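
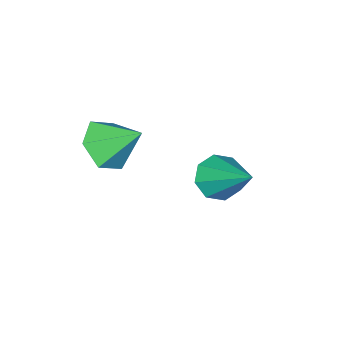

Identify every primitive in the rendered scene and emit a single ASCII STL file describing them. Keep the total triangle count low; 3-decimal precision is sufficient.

solid 
facet normal -0.105 -0.757 -0.645
outer loop
vertex -0.993 -1.884 -1.237
vertex -1.631 -2.085 -0.897
vertex -1.453 -1.627 -1.464
endloop
endfacet
facet normal 0.592 0.689 -0.419
outer loop
vertex -0.993 -1.884 -1.237
vertex -1.453 -1.627 -1.464
vertex -1.409 -0.495 0.457
endloop
endfacet
facet normal -0.107 -0.757 -0.645
outer loop
vertex -1.453 -1.627 -1.464
vertex -1.631 -2.085 -0.897
vertex -2.017 -1.637 -1.359
endloop
endfacet
facet normal -0.109 0.858 -0.503
outer loop
vertex -1.453 -1.627 -1.464
vertex -2.017 -1.637 -1.359
vertex -1.409 -0.495 0.457
endloop
endfacet
facet normal -0.105 -0.756 -0.646
outer loop
vertex -2.017 -1.637 -1.359
vertex -1.631 -2.085 -0.897
vertex -2.355 -1.91 -0.984
endloop
endfacet
facet normal -0.728 0.663 -0.173
outer loop
vertex -2.017 -1.637 -1.359
vertex -2.355 -1.91 -0.984
vertex -1.409 -0.495 0.457
endloop
endfacet
facet normal -0.105 -0.757 -0.645
outer loop
vertex -2.355 -1.91 -0.984
vertex -1.631 -2.085 -0.897
vertex -2.269 -2.285 -0.558
endloop
endfacet
facet normal -0.900 0.220 0.375
outer loop
vertex -2.355 -1.91 -0.984
vertex -2.269 -2.285 -0.558
vertex -1.409 -0.495 0.457
endloop
endfacet
facet normal -0.106 -0.756 -0.645
outer loop
vertex -2.269 -2.285 -0.558
vertex -1.631 -2.085 -0.897
vertex -1.809 -2.543 -0.331
endloop
endfacet
facet normal -0.526 -0.214 0.823
outer loop
vertex -2.269 -2.285 -0.558
vertex -1.809 -2.543 -0.331
vertex -1.409 -0.495 0.457
endloop
endfacet
facet normal -0.105 -0.757 -0.645
outer loop
vertex -1.809 -2.543 -0.331
vertex -1.631 -2.085 -0.897
vertex -1.245 -2.532 -0.436
endloop
endfacet
facet normal 0.176 -0.383 0.907
outer loop
vertex -1.809 -2.543 -0.331
vertex -1.245 -2.532 -0.436
vertex -1.409 -0.495 0.457
endloop
endfacet
facet normal -0.106 -0.757 -0.645
outer loop
vertex -1.245 -2.532 -0.436
vertex -1.631 -2.085 -0.897
vertex -0.907 -2.26 -0.811
endloop
endfacet
facet normal 0.794 -0.189 0.578
outer loop
vertex -1.245 -2.532 -0.436
vertex -0.907 -2.26 -0.811
vertex -1.409 -0.495 0.457
endloop
endfacet
facet normal -0.106 -0.756 -0.646
outer loop
vertex -0.907 -2.26 -0.811
vertex -1.631 -2.085 -0.897
vertex -0.993 -1.884 -1.237
endloop
endfacet
facet normal 0.967 0.254 0.029
outer loop
vertex -0.907 -2.26 -0.811
vertex -0.993 -1.884 -1.237
vertex -1.409 -0.495 0.457
endloop
endfacet
facet normal 0.374 -0.666 -0.646
outer loop
vertex 1.997 -2.64 1.339
vertex 1.35 -3.166 1.507
vertex 1.282 -2.596 0.88
endloop
endfacet
facet normal 0.164 0.973 -0.162
outer loop
vertex 1.997 -2.64 1.339
vertex 1.282 -2.596 0.88
vertex 0.85 -2.274 2.373
endloop
endfacet
facet normal 0.373 -0.666 -0.646
outer loop
vertex 1.282 -2.596 0.88
vertex 1.35 -3.166 1.507
vertex 0.636 -3.121 1.048
endloop
endfacet
facet normal -0.645 0.687 -0.335
outer loop
vertex 1.282 -2.596 0.88
vertex 0.636 -3.121 1.048
vertex 0.85 -2.274 2.373
endloop
endfacet
facet normal 0.374 -0.665 -0.646
outer loop
vertex 0.636 -3.121 1.048
vertex 1.35 -3.166 1.507
vertex 0.704 -3.692 1.675
endloop
endfacet
facet normal -0.990 0.034 0.138
outer loop
vertex 0.636 -3.121 1.048
vertex 0.704 -3.692 1.675
vertex 0.85 -2.274 2.373
endloop
endfacet
facet normal 0.374 -0.666 -0.646
outer loop
vertex 0.704 -3.692 1.675
vertex 1.35 -3.166 1.507
vertex 1.418 -3.736 2.134
endloop
endfacet
facet normal -0.524 -0.332 0.784
outer loop
vertex 0.704 -3.692 1.675
vertex 1.418 -3.736 2.134
vertex 0.85 -2.274 2.373
endloop
endfacet
facet normal 0.374 -0.666 -0.646
outer loop
vertex 1.418 -3.736 2.134
vertex 1.35 -3.166 1.507
vertex 2.065 -3.21 1.966
endloop
endfacet
facet normal 0.286 -0.046 0.957
outer loop
vertex 1.418 -3.736 2.134
vertex 2.065 -3.21 1.966
vertex 0.85 -2.274 2.373
endloop
endfacet
facet normal 0.374 -0.666 -0.646
outer loop
vertex 2.065 -3.21 1.966
vertex 1.35 -3.166 1.507
vertex 1.997 -2.64 1.339
endloop
endfacet
facet normal 0.630 0.607 0.484
outer loop
vertex 2.065 -3.21 1.966
vertex 1.997 -2.64 1.339
vertex 0.85 -2.274 2.373
endloop
endfacet

endsolid


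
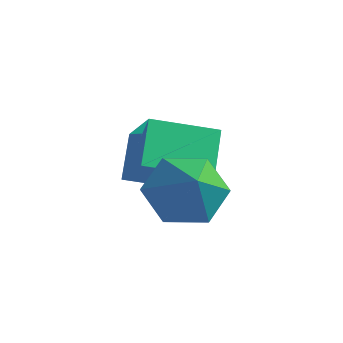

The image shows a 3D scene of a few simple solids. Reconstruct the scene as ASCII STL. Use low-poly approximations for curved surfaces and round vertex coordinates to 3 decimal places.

solid 
facet normal -0.678 -0.682 0.275
outer loop
vertex 2.026 0.579 -2.242
vertex 1.462 1.521 -1.295
vertex 0.803 1.238 -3.625
endloop
endfacet
facet normal 0.389 -0.650 -0.653
outer loop
vertex 2.038 2.479 -4.125
vertex 2.026 0.579 -2.242
vertex 0.803 1.238 -3.625
endloop
endfacet
facet normal -0.678 -0.682 0.275
outer loop
vertex 0.803 1.238 -3.625
vertex 1.462 1.521 -1.295
vertex 0.24 2.18 -2.678
endloop
endfacet
facet normal -0.624 0.336 -0.706
outer loop
vertex 0.24 2.18 -2.678
vertex 2.038 2.479 -4.125
vertex 0.803 1.238 -3.625
endloop
endfacet
facet normal 0.624 -0.336 0.706
outer loop
vertex 2.026 0.579 -2.242
vertex 2.697 2.762 -1.795
vertex 1.462 1.521 -1.295
endloop
endfacet
facet normal 0.389 -0.650 -0.653
outer loop
vertex 3.26 1.82 -2.742
vertex 2.026 0.579 -2.242
vertex 2.038 2.479 -4.125
endloop
endfacet
facet normal 0.624 -0.336 0.705
outer loop
vertex 3.26 1.82 -2.742
vertex 2.697 2.762 -1.795
vertex 2.026 0.579 -2.242
endloop
endfacet
facet normal -0.389 0.650 0.653
outer loop
vertex 1.462 1.521 -1.295
vertex 2.697 2.762 -1.795
vertex 0.24 2.18 -2.678
endloop
endfacet
facet normal -0.624 0.336 -0.706
outer loop
vertex 1.474 3.421 -3.178
vertex 2.038 2.479 -4.125
vertex 0.24 2.18 -2.678
endloop
endfacet
facet normal -0.389 0.650 0.653
outer loop
vertex 0.24 2.18 -2.678
vertex 2.697 2.762 -1.795
vertex 1.474 3.421 -3.178
endloop
endfacet
facet normal 0.678 0.682 -0.274
outer loop
vertex 1.474 3.421 -3.178
vertex 3.26 1.82 -2.742
vertex 2.038 2.479 -4.125
endloop
endfacet
facet normal 0.678 0.682 -0.275
outer loop
vertex 2.697 2.762 -1.795
vertex 3.26 1.82 -2.742
vertex 1.474 3.421 -3.178
endloop
endfacet
facet normal -0.577 0.436 -0.690
outer loop
vertex 4.069 1.411 -2.658
vertex 3.345 0.631 -2.545
vertex 3.283 1.51 -1.938
endloop
endfacet
facet normal 0.598 0.558 0.576
outer loop
vertex 4.069 1.411 -2.658
vertex 3.283 1.51 -1.938
vertex 4.275 -0.071 -1.435
endloop
endfacet
facet normal -0.577 0.436 -0.690
outer loop
vertex 3.283 1.51 -1.938
vertex 3.345 0.631 -2.545
vertex 2.56 0.73 -1.826
endloop
endfacet
facet normal -0.108 0.239 0.965
outer loop
vertex 3.283 1.51 -1.938
vertex 2.56 0.73 -1.826
vertex 4.275 -0.071 -1.435
endloop
endfacet
facet normal -0.577 0.436 -0.690
outer loop
vertex 2.56 0.73 -1.826
vertex 3.345 0.631 -2.545
vertex 2.622 -0.149 -2.433
endloop
endfacet
facet normal -0.418 -0.536 0.734
outer loop
vertex 2.56 0.73 -1.826
vertex 2.622 -0.149 -2.433
vertex 4.275 -0.071 -1.435
endloop
endfacet
facet normal -0.578 0.437 -0.689
outer loop
vertex 2.622 -0.149 -2.433
vertex 3.345 0.631 -2.545
vertex 3.407 -0.247 -3.153
endloop
endfacet
facet normal -0.021 -0.993 0.112
outer loop
vertex 2.622 -0.149 -2.433
vertex 3.407 -0.247 -3.153
vertex 4.275 -0.071 -1.435
endloop
endfacet
facet normal -0.577 0.437 -0.690
outer loop
vertex 3.407 -0.247 -3.153
vertex 3.345 0.631 -2.545
vertex 4.131 0.533 -3.265
endloop
endfacet
facet normal 0.684 -0.675 -0.277
outer loop
vertex 3.407 -0.247 -3.153
vertex 4.131 0.533 -3.265
vertex 4.275 -0.071 -1.435
endloop
endfacet
facet normal -0.578 0.436 -0.690
outer loop
vertex 4.131 0.533 -3.265
vertex 3.345 0.631 -2.545
vertex 4.069 1.411 -2.658
endloop
endfacet
facet normal 0.994 0.101 -0.045
outer loop
vertex 4.131 0.533 -3.265
vertex 4.069 1.411 -2.658
vertex 4.275 -0.071 -1.435
endloop
endfacet

endsolid


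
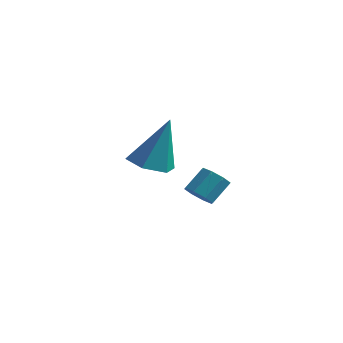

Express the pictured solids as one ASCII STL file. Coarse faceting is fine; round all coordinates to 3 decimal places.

solid 
facet normal -0.252 -0.682 -0.687
outer loop
vertex 3.868 -1.416 2.783
vertex 3.533 -1.685 3.173
vertex 3.451 -1.263 2.784
endloop
endfacet
facet normal 0.235 0.645 -0.727
outer loop
vertex 3.868 -1.416 2.783
vertex 3.451 -1.263 2.784
vertex 4.122 -0.726 3.477
endloop
endfacet
facet normal 0.236 0.644 -0.728
outer loop
vertex 4.122 -0.726 3.477
vertex 3.451 -1.263 2.784
vertex 3.705 -0.573 3.477
endloop
endfacet
facet normal 0.251 0.683 0.686
outer loop
vertex 4.122 -0.726 3.477
vertex 3.705 -0.573 3.477
vertex 3.787 -0.995 3.867
endloop
endfacet
facet normal -0.251 -0.682 -0.687
outer loop
vertex 3.451 -1.263 2.784
vertex 3.533 -1.685 3.173
vertex 3.083 -1.357 3.012
endloop
endfacet
facet normal -0.497 0.699 -0.514
outer loop
vertex 3.451 -1.263 2.784
vertex 3.083 -1.357 3.012
vertex 3.705 -0.573 3.477
endloop
endfacet
facet normal -0.498 0.699 -0.513
outer loop
vertex 3.705 -0.573 3.477
vertex 3.083 -1.357 3.012
vertex 3.336 -0.668 3.706
endloop
endfacet
facet normal 0.250 0.683 0.686
outer loop
vertex 3.705 -0.573 3.477
vertex 3.336 -0.668 3.706
vertex 3.787 -0.995 3.867
endloop
endfacet
facet normal -0.252 -0.682 -0.686
outer loop
vertex 3.083 -1.357 3.012
vertex 3.533 -1.685 3.173
vertex 2.978 -1.643 3.335
endloop
endfacet
facet normal -0.939 0.345 0.000
outer loop
vertex 3.083 -1.357 3.012
vertex 2.978 -1.643 3.335
vertex 3.336 -0.668 3.706
endloop
endfacet
facet normal -0.939 0.345 0.000
outer loop
vertex 3.336 -0.668 3.706
vertex 2.978 -1.643 3.335
vertex 3.231 -0.954 4.029
endloop
endfacet
facet normal 0.250 0.683 0.686
outer loop
vertex 3.336 -0.668 3.706
vertex 3.231 -0.954 4.029
vertex 3.787 -0.995 3.867
endloop
endfacet
facet normal -0.252 -0.682 -0.687
outer loop
vertex 2.978 -1.643 3.335
vertex 3.533 -1.685 3.173
vertex 3.198 -1.954 3.563
endloop
endfacet
facet normal -0.832 -0.212 0.513
outer loop
vertex 2.978 -1.643 3.335
vertex 3.198 -1.954 3.563
vertex 3.231 -0.954 4.029
endloop
endfacet
facet normal -0.830 -0.213 0.515
outer loop
vertex 3.231 -0.954 4.029
vertex 3.198 -1.954 3.563
vertex 3.452 -1.264 4.257
endloop
endfacet
facet normal 0.250 0.683 0.686
outer loop
vertex 3.231 -0.954 4.029
vertex 3.452 -1.264 4.257
vertex 3.787 -0.995 3.867
endloop
endfacet
facet normal -0.251 -0.683 -0.686
outer loop
vertex 3.198 -1.954 3.563
vertex 3.533 -1.685 3.173
vertex 3.615 -2.107 3.563
endloop
endfacet
facet normal -0.236 -0.644 0.727
outer loop
vertex 3.198 -1.954 3.563
vertex 3.615 -2.107 3.563
vertex 3.452 -1.264 4.257
endloop
endfacet
facet normal -0.235 -0.644 0.728
outer loop
vertex 3.452 -1.264 4.257
vertex 3.615 -2.107 3.563
vertex 3.869 -1.417 4.256
endloop
endfacet
facet normal 0.252 0.682 0.687
outer loop
vertex 3.452 -1.264 4.257
vertex 3.869 -1.417 4.256
vertex 3.787 -0.995 3.867
endloop
endfacet
facet normal -0.250 -0.683 -0.686
outer loop
vertex 3.615 -2.107 3.563
vertex 3.533 -1.685 3.173
vertex 3.984 -2.012 3.334
endloop
endfacet
facet normal 0.498 -0.699 0.513
outer loop
vertex 3.615 -2.107 3.563
vertex 3.984 -2.012 3.334
vertex 3.869 -1.417 4.256
endloop
endfacet
facet normal 0.497 -0.700 0.513
outer loop
vertex 3.869 -1.417 4.256
vertex 3.984 -2.012 3.334
vertex 4.237 -1.323 4.028
endloop
endfacet
facet normal 0.251 0.682 0.687
outer loop
vertex 3.869 -1.417 4.256
vertex 4.237 -1.323 4.028
vertex 3.787 -0.995 3.867
endloop
endfacet
facet normal -0.250 -0.683 -0.686
outer loop
vertex 3.984 -2.012 3.334
vertex 3.533 -1.685 3.173
vertex 4.089 -1.726 3.011
endloop
endfacet
facet normal 0.939 -0.345 -0.000
outer loop
vertex 3.984 -2.012 3.334
vertex 4.089 -1.726 3.011
vertex 4.237 -1.323 4.028
endloop
endfacet
facet normal 0.939 -0.345 -0.000
outer loop
vertex 4.237 -1.323 4.028
vertex 4.089 -1.726 3.011
vertex 4.342 -1.037 3.705
endloop
endfacet
facet normal 0.252 0.682 0.686
outer loop
vertex 4.237 -1.323 4.028
vertex 4.342 -1.037 3.705
vertex 3.787 -0.995 3.867
endloop
endfacet
facet normal -0.250 -0.683 -0.686
outer loop
vertex 4.089 -1.726 3.011
vertex 3.533 -1.685 3.173
vertex 3.868 -1.416 2.783
endloop
endfacet
facet normal 0.830 0.213 -0.515
outer loop
vertex 4.089 -1.726 3.011
vertex 3.868 -1.416 2.783
vertex 4.342 -1.037 3.705
endloop
endfacet
facet normal 0.831 0.211 -0.514
outer loop
vertex 4.342 -1.037 3.705
vertex 3.868 -1.416 2.783
vertex 4.122 -0.726 3.477
endloop
endfacet
facet normal 0.252 0.682 0.687
outer loop
vertex 4.342 -1.037 3.705
vertex 4.122 -0.726 3.477
vertex 3.787 -0.995 3.867
endloop
endfacet
facet normal -0.232 -0.241 -0.942
outer loop
vertex 0.439 1.444 2.236
vertex -0.422 1.737 2.373
vertex 0.219 2.321 2.066
endloop
endfacet
facet normal 0.965 0.254 0.062
outer loop
vertex 0.439 1.444 2.236
vertex 0.219 2.321 2.066
vertex 0.082 2.263 4.427
endloop
endfacet
facet normal -0.231 -0.242 -0.942
outer loop
vertex 0.219 2.321 2.066
vertex -0.422 1.737 2.373
vertex -0.642 2.614 2.202
endloop
endfacet
facet normal 0.328 0.944 0.042
outer loop
vertex 0.219 2.321 2.066
vertex -0.642 2.614 2.202
vertex 0.082 2.263 4.427
endloop
endfacet
facet normal -0.231 -0.242 -0.942
outer loop
vertex -0.642 2.614 2.202
vertex -0.422 1.737 2.373
vertex -1.284 2.03 2.509
endloop
endfacet
facet normal -0.558 0.773 0.303
outer loop
vertex -0.642 2.614 2.202
vertex -1.284 2.03 2.509
vertex 0.082 2.263 4.427
endloop
endfacet
facet normal -0.231 -0.242 -0.942
outer loop
vertex -1.284 2.03 2.509
vertex -0.422 1.737 2.373
vertex -1.064 1.153 2.68
endloop
endfacet
facet normal -0.806 -0.088 0.585
outer loop
vertex -1.284 2.03 2.509
vertex -1.064 1.153 2.68
vertex 0.082 2.263 4.427
endloop
endfacet
facet normal -0.232 -0.241 -0.943
outer loop
vertex -1.064 1.153 2.68
vertex -0.422 1.737 2.373
vertex -0.202 0.86 2.543
endloop
endfacet
facet normal -0.168 -0.778 0.605
outer loop
vertex -1.064 1.153 2.68
vertex -0.202 0.86 2.543
vertex 0.082 2.263 4.427
endloop
endfacet
facet normal -0.232 -0.241 -0.942
outer loop
vertex -0.202 0.86 2.543
vertex -0.422 1.737 2.373
vertex 0.439 1.444 2.236
endloop
endfacet
facet normal 0.717 -0.606 0.344
outer loop
vertex -0.202 0.86 2.543
vertex 0.439 1.444 2.236
vertex 0.082 2.263 4.427
endloop
endfacet

endsolid


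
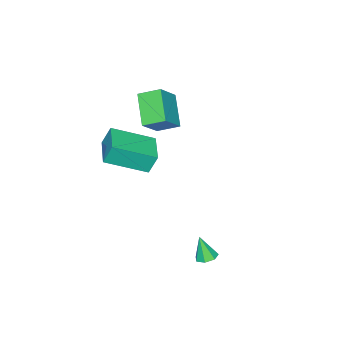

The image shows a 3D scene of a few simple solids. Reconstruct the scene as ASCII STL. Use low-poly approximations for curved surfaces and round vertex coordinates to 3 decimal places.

solid 
facet normal 0.007 0.328 -0.945
outer loop
vertex 2.399 3.689 -4.458
vertex 1.914 3.892 -4.391
vertex 2.384 4.124 -4.307
endloop
endfacet
facet normal 0.929 -0.092 0.358
outer loop
vertex 2.399 3.689 -4.458
vertex 2.384 4.124 -4.307
vertex 1.906 3.488 -3.229
endloop
endfacet
facet normal 0.006 0.329 -0.944
outer loop
vertex 2.384 4.124 -4.307
vertex 1.914 3.892 -4.391
vertex 2.014 4.383 -4.219
endloop
endfacet
facet normal 0.552 0.588 0.592
outer loop
vertex 2.384 4.124 -4.307
vertex 2.014 4.383 -4.219
vertex 1.906 3.488 -3.229
endloop
endfacet
facet normal 0.006 0.330 -0.944
outer loop
vertex 2.014 4.383 -4.219
vertex 1.914 3.892 -4.391
vertex 1.57 4.273 -4.26
endloop
endfacet
facet normal -0.240 0.733 0.636
outer loop
vertex 2.014 4.383 -4.219
vertex 1.57 4.273 -4.26
vertex 1.906 3.488 -3.229
endloop
endfacet
facet normal 0.006 0.330 -0.944
outer loop
vertex 1.57 4.273 -4.26
vertex 1.914 3.892 -4.391
vertex 1.384 3.876 -4.4
endloop
endfacet
facet normal -0.855 0.238 0.460
outer loop
vertex 1.57 4.273 -4.26
vertex 1.384 3.876 -4.4
vertex 1.906 3.488 -3.229
endloop
endfacet
facet normal 0.006 0.330 -0.944
outer loop
vertex 1.384 3.876 -4.4
vertex 1.914 3.892 -4.391
vertex 1.598 3.491 -4.533
endloop
endfacet
facet normal -0.827 -0.527 0.194
outer loop
vertex 1.384 3.876 -4.4
vertex 1.598 3.491 -4.533
vertex 1.906 3.488 -3.229
endloop
endfacet
facet normal 0.008 0.328 -0.945
outer loop
vertex 1.598 3.491 -4.533
vertex 1.914 3.892 -4.391
vertex 2.05 3.408 -4.558
endloop
endfacet
facet normal -0.178 -0.983 0.040
outer loop
vertex 1.598 3.491 -4.533
vertex 2.05 3.408 -4.558
vertex 1.906 3.488 -3.229
endloop
endfacet
facet normal 0.007 0.328 -0.945
outer loop
vertex 2.05 3.408 -4.558
vertex 1.914 3.892 -4.391
vertex 2.399 3.689 -4.458
endloop
endfacet
facet normal 0.603 -0.789 0.113
outer loop
vertex 2.05 3.408 -4.558
vertex 2.399 3.689 -4.458
vertex 1.906 3.488 -3.229
endloop
endfacet
facet normal -0.572 -0.568 0.591
outer loop
vertex -2.358 -3.021 0.668
vertex -2.83 -2.05 1.144
vertex -3.497 -3.029 -0.442
endloop
endfacet
facet normal 0.399 -0.823 -0.404
outer loop
vertex -2.45 -1.99 -1.524
vertex -2.358 -3.021 0.668
vertex -3.497 -3.029 -0.442
endloop
endfacet
facet normal -0.572 -0.569 0.591
outer loop
vertex -3.497 -3.029 -0.442
vertex -2.83 -2.05 1.144
vertex -3.969 -2.058 0.035
endloop
endfacet
facet normal -0.716 -0.005 -0.698
outer loop
vertex -3.969 -2.058 0.035
vertex -2.45 -1.99 -1.524
vertex -3.497 -3.029 -0.442
endloop
endfacet
facet normal 0.716 0.006 0.698
outer loop
vertex -2.358 -3.021 0.668
vertex -1.783 -1.011 0.062
vertex -2.83 -2.05 1.144
endloop
endfacet
facet normal 0.399 -0.823 -0.404
outer loop
vertex -1.311 -1.982 -0.415
vertex -2.358 -3.021 0.668
vertex -2.45 -1.99 -1.524
endloop
endfacet
facet normal 0.716 0.005 0.698
outer loop
vertex -1.311 -1.982 -0.415
vertex -1.783 -1.011 0.062
vertex -2.358 -3.021 0.668
endloop
endfacet
facet normal -0.399 0.823 0.404
outer loop
vertex -2.83 -2.05 1.144
vertex -1.783 -1.011 0.062
vertex -3.969 -2.058 0.035
endloop
endfacet
facet normal -0.716 -0.006 -0.698
outer loop
vertex -2.922 -1.019 -1.048
vertex -2.45 -1.99 -1.524
vertex -3.969 -2.058 0.035
endloop
endfacet
facet normal -0.399 0.823 0.404
outer loop
vertex -3.969 -2.058 0.035
vertex -1.783 -1.011 0.062
vertex -2.922 -1.019 -1.048
endloop
endfacet
facet normal 0.572 0.568 -0.592
outer loop
vertex -2.922 -1.019 -1.048
vertex -1.311 -1.982 -0.415
vertex -2.45 -1.99 -1.524
endloop
endfacet
facet normal 0.572 0.569 -0.591
outer loop
vertex -1.783 -1.011 0.062
vertex -1.311 -1.982 -0.415
vertex -2.922 -1.019 -1.048
endloop
endfacet
facet normal -0.593 0.707 -0.385
outer loop
vertex 0.715 0.291 1.076
vertex 1.94 1.32 1.076
vertex 0.973 -0.016 0.116
endloop
endfacet
facet normal -0.766 -0.643 -0.000
outer loop
vertex 2.22 -1.5 0.924
vertex 0.715 0.291 1.076
vertex 0.973 -0.016 0.116
endloop
endfacet
facet normal -0.593 0.707 -0.385
outer loop
vertex 0.973 -0.016 0.116
vertex 1.94 1.32 1.076
vertex 2.198 1.013 0.116
endloop
endfacet
facet normal 0.247 -0.295 -0.923
outer loop
vertex 2.198 1.013 0.116
vertex 2.22 -1.5 0.924
vertex 0.973 -0.016 0.116
endloop
endfacet
facet normal -0.247 0.295 0.923
outer loop
vertex 0.715 0.291 1.076
vertex 3.187 -0.164 1.884
vertex 1.94 1.32 1.076
endloop
endfacet
facet normal -0.766 -0.643 -0.000
outer loop
vertex 1.962 -1.193 1.884
vertex 0.715 0.291 1.076
vertex 2.22 -1.5 0.924
endloop
endfacet
facet normal -0.247 0.295 0.923
outer loop
vertex 1.962 -1.193 1.884
vertex 3.187 -0.164 1.884
vertex 0.715 0.291 1.076
endloop
endfacet
facet normal 0.766 0.643 0.000
outer loop
vertex 1.94 1.32 1.076
vertex 3.187 -0.164 1.884
vertex 2.198 1.013 0.116
endloop
endfacet
facet normal 0.247 -0.295 -0.923
outer loop
vertex 3.445 -0.471 0.924
vertex 2.22 -1.5 0.924
vertex 2.198 1.013 0.116
endloop
endfacet
facet normal 0.766 0.643 0.000
outer loop
vertex 2.198 1.013 0.116
vertex 3.187 -0.164 1.884
vertex 3.445 -0.471 0.924
endloop
endfacet
facet normal 0.593 -0.707 0.385
outer loop
vertex 3.445 -0.471 0.924
vertex 1.962 -1.193 1.884
vertex 2.22 -1.5 0.924
endloop
endfacet
facet normal 0.593 -0.707 0.385
outer loop
vertex 3.187 -0.164 1.884
vertex 1.962 -1.193 1.884
vertex 3.445 -0.471 0.924
endloop
endfacet

endsolid


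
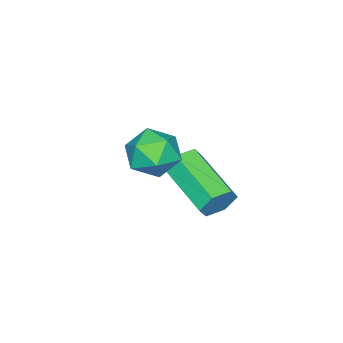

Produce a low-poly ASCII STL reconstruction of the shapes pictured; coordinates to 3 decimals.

solid 
facet normal -0.498 0.736 0.458
outer loop
vertex 3.767 4.657 1.33
vertex 3.213 4.049 1.705
vertex 3.97 4.295 2.133
endloop
endfacet
facet normal 0.188 0.912 0.364
outer loop
vertex 3.767 4.657 1.33
vertex 3.97 4.295 2.133
vertex 4.617 4.409 1.512
endloop
endfacet
facet normal 0.329 0.883 -0.335
outer loop
vertex 3.767 4.657 1.33
vertex 4.617 4.409 1.512
vertex 4.26 4.234 0.7
endloop
endfacet
facet normal -0.270 0.688 -0.673
outer loop
vertex 3.767 4.657 1.33
vertex 4.26 4.234 0.7
vertex 3.391 4.011 0.82
endloop
endfacet
facet normal -0.780 0.598 -0.183
outer loop
vertex 3.767 4.657 1.33
vertex 3.391 4.011 0.82
vertex 3.213 4.049 1.705
endloop
endfacet
facet normal 0.588 0.422 0.690
outer loop
vertex 4.617 4.409 1.512
vertex 3.97 4.295 2.133
vertex 4.589 3.649 2.0
endloop
endfacet
facet normal -0.521 0.137 0.842
outer loop
vertex 3.97 4.295 2.133
vertex 3.213 4.049 1.705
vertex 3.72 3.426 2.12
endloop
endfacet
facet normal -0.977 -0.088 -0.193
outer loop
vertex 3.213 4.049 1.705
vertex 3.391 4.011 0.82
vertex 3.363 3.251 1.308
endloop
endfacet
facet normal -0.151 0.058 -0.987
outer loop
vertex 3.391 4.011 0.82
vertex 4.26 4.234 0.7
vertex 4.01 3.365 0.687
endloop
endfacet
facet normal 0.817 0.372 -0.440
outer loop
vertex 4.26 4.234 0.7
vertex 4.617 4.409 1.512
vertex 4.767 3.611 1.115
endloop
endfacet
facet normal 0.270 -0.688 0.673
outer loop
vertex 4.213 3.003 1.49
vertex 4.589 3.649 2.0
vertex 3.72 3.426 2.12
endloop
endfacet
facet normal -0.329 -0.883 0.335
outer loop
vertex 4.213 3.003 1.49
vertex 3.72 3.426 2.12
vertex 3.363 3.251 1.308
endloop
endfacet
facet normal -0.188 -0.912 -0.364
outer loop
vertex 4.213 3.003 1.49
vertex 3.363 3.251 1.308
vertex 4.01 3.365 0.687
endloop
endfacet
facet normal 0.498 -0.736 -0.458
outer loop
vertex 4.213 3.003 1.49
vertex 4.01 3.365 0.687
vertex 4.767 3.611 1.115
endloop
endfacet
facet normal 0.780 -0.598 0.183
outer loop
vertex 4.213 3.003 1.49
vertex 4.767 3.611 1.115
vertex 4.589 3.649 2.0
endloop
endfacet
facet normal 0.151 -0.058 0.987
outer loop
vertex 3.72 3.426 2.12
vertex 4.589 3.649 2.0
vertex 3.97 4.295 2.133
endloop
endfacet
facet normal -0.817 -0.372 0.440
outer loop
vertex 3.363 3.251 1.308
vertex 3.72 3.426 2.12
vertex 3.213 4.049 1.705
endloop
endfacet
facet normal -0.588 -0.422 -0.690
outer loop
vertex 4.01 3.365 0.687
vertex 3.363 3.251 1.308
vertex 3.391 4.011 0.82
endloop
endfacet
facet normal 0.521 -0.137 -0.842
outer loop
vertex 4.767 3.611 1.115
vertex 4.01 3.365 0.687
vertex 4.26 4.234 0.7
endloop
endfacet
facet normal 0.977 0.088 0.193
outer loop
vertex 4.589 3.649 2.0
vertex 4.767 3.611 1.115
vertex 4.617 4.409 1.512
endloop
endfacet
facet normal 0.355 0.881 -0.312
outer loop
vertex 1.996 4.516 -1.643
vertex 1.598 4.482 -2.193
vertex 1.368 4.776 -1.624
endloop
endfacet
facet normal 0.144 0.278 0.950
outer loop
vertex 1.996 4.516 -1.643
vertex 1.368 4.776 -1.624
vertex 1.261 2.692 -0.997
endloop
endfacet
facet normal 0.143 0.278 0.950
outer loop
vertex 1.261 2.692 -0.997
vertex 1.368 4.776 -1.624
vertex 0.633 2.952 -0.979
endloop
endfacet
facet normal -0.356 -0.881 0.312
outer loop
vertex 1.261 2.692 -0.997
vertex 0.633 2.952 -0.979
vertex 0.862 2.658 -1.547
endloop
endfacet
facet normal 0.355 0.881 -0.312
outer loop
vertex 1.368 4.776 -1.624
vertex 1.598 4.482 -2.193
vertex 0.97 4.742 -2.174
endloop
endfacet
facet normal -0.729 0.470 0.498
outer loop
vertex 1.368 4.776 -1.624
vertex 0.97 4.742 -2.174
vertex 0.633 2.952 -0.979
endloop
endfacet
facet normal -0.728 0.470 0.499
outer loop
vertex 0.633 2.952 -0.979
vertex 0.97 4.742 -2.174
vertex 0.234 2.918 -1.529
endloop
endfacet
facet normal -0.356 -0.881 0.312
outer loop
vertex 0.633 2.952 -0.979
vertex 0.234 2.918 -1.529
vertex 0.862 2.658 -1.547
endloop
endfacet
facet normal 0.355 0.881 -0.312
outer loop
vertex 0.97 4.742 -2.174
vertex 1.598 4.482 -2.193
vertex 1.199 4.448 -2.743
endloop
endfacet
facet normal -0.872 0.193 -0.450
outer loop
vertex 0.97 4.742 -2.174
vertex 1.199 4.448 -2.743
vertex 0.234 2.918 -1.529
endloop
endfacet
facet normal -0.871 0.191 -0.452
outer loop
vertex 0.234 2.918 -1.529
vertex 1.199 4.448 -2.743
vertex 0.464 2.624 -2.097
endloop
endfacet
facet normal -0.356 -0.881 0.312
outer loop
vertex 0.234 2.918 -1.529
vertex 0.464 2.624 -2.097
vertex 0.862 2.658 -1.547
endloop
endfacet
facet normal 0.356 0.881 -0.312
outer loop
vertex 1.199 4.448 -2.743
vertex 1.598 4.482 -2.193
vertex 1.827 4.188 -2.761
endloop
endfacet
facet normal -0.143 -0.279 -0.950
outer loop
vertex 1.199 4.448 -2.743
vertex 1.827 4.188 -2.761
vertex 0.464 2.624 -2.097
endloop
endfacet
facet normal -0.144 -0.278 -0.950
outer loop
vertex 0.464 2.624 -2.097
vertex 1.827 4.188 -2.761
vertex 1.092 2.364 -2.116
endloop
endfacet
facet normal -0.355 -0.881 0.312
outer loop
vertex 0.464 2.624 -2.097
vertex 1.092 2.364 -2.116
vertex 0.862 2.658 -1.547
endloop
endfacet
facet normal 0.356 0.881 -0.312
outer loop
vertex 1.827 4.188 -2.761
vertex 1.598 4.482 -2.193
vertex 2.226 4.222 -2.211
endloop
endfacet
facet normal 0.728 -0.470 -0.499
outer loop
vertex 1.827 4.188 -2.761
vertex 2.226 4.222 -2.211
vertex 1.092 2.364 -2.116
endloop
endfacet
facet normal 0.729 -0.470 -0.498
outer loop
vertex 1.092 2.364 -2.116
vertex 2.226 4.222 -2.211
vertex 1.49 2.398 -1.566
endloop
endfacet
facet normal -0.355 -0.881 0.312
outer loop
vertex 1.092 2.364 -2.116
vertex 1.49 2.398 -1.566
vertex 0.862 2.658 -1.547
endloop
endfacet
facet normal 0.356 0.881 -0.312
outer loop
vertex 2.226 4.222 -2.211
vertex 1.598 4.482 -2.193
vertex 1.996 4.516 -1.643
endloop
endfacet
facet normal 0.871 -0.192 0.452
outer loop
vertex 2.226 4.222 -2.211
vertex 1.996 4.516 -1.643
vertex 1.49 2.398 -1.566
endloop
endfacet
facet normal 0.872 -0.192 0.450
outer loop
vertex 1.49 2.398 -1.566
vertex 1.996 4.516 -1.643
vertex 1.261 2.692 -0.997
endloop
endfacet
facet normal -0.355 -0.881 0.312
outer loop
vertex 1.49 2.398 -1.566
vertex 1.261 2.692 -0.997
vertex 0.862 2.658 -1.547
endloop
endfacet

endsolid


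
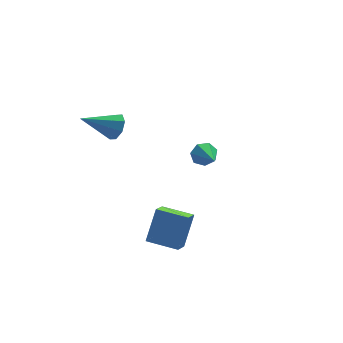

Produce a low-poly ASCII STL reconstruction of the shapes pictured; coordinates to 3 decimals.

solid 
facet normal 0.117 0.910 -0.397
outer loop
vertex 3.646 4.694 -2.005
vertex 3.244 4.48 -2.614
vertex 2.995 4.794 -1.968
endloop
endfacet
facet normal 0.062 0.033 0.998
outer loop
vertex 3.646 4.694 -2.005
vertex 2.995 4.794 -1.968
vertex 3.036 2.86 -1.906
endloop
endfacet
facet normal 0.116 0.910 -0.398
outer loop
vertex 2.995 4.794 -1.968
vertex 3.244 4.48 -2.614
vertex 2.532 4.657 -2.417
endloop
endfacet
facet normal -0.697 0.008 0.717
outer loop
vertex 2.995 4.794 -1.968
vertex 2.532 4.657 -2.417
vertex 3.036 2.86 -1.906
endloop
endfacet
facet normal 0.116 0.910 -0.397
outer loop
vertex 2.532 4.657 -2.417
vertex 3.244 4.48 -2.614
vertex 2.605 4.387 -3.014
endloop
endfacet
facet normal -0.963 -0.269 0.004
outer loop
vertex 2.532 4.657 -2.417
vertex 2.605 4.387 -3.014
vertex 3.036 2.86 -1.906
endloop
endfacet
facet normal 0.116 0.910 -0.397
outer loop
vertex 2.605 4.387 -3.014
vertex 3.244 4.48 -2.614
vertex 3.16 4.187 -3.31
endloop
endfacet
facet normal -0.535 -0.590 -0.605
outer loop
vertex 2.605 4.387 -3.014
vertex 3.16 4.187 -3.31
vertex 3.036 2.86 -1.906
endloop
endfacet
facet normal 0.118 0.910 -0.397
outer loop
vertex 3.16 4.187 -3.31
vertex 3.244 4.48 -2.614
vertex 3.778 4.207 -3.081
endloop
endfacet
facet normal 0.264 -0.713 -0.650
outer loop
vertex 3.16 4.187 -3.31
vertex 3.778 4.207 -3.081
vertex 3.036 2.86 -1.906
endloop
endfacet
facet normal 0.117 0.910 -0.398
outer loop
vertex 3.778 4.207 -3.081
vertex 3.244 4.48 -2.614
vertex 3.994 4.433 -2.5
endloop
endfacet
facet normal 0.833 -0.544 -0.098
outer loop
vertex 3.778 4.207 -3.081
vertex 3.994 4.433 -2.5
vertex 3.036 2.86 -1.906
endloop
endfacet
facet normal 0.117 0.910 -0.397
outer loop
vertex 3.994 4.433 -2.5
vertex 3.244 4.48 -2.614
vertex 3.646 4.694 -2.005
endloop
endfacet
facet normal 0.743 -0.213 0.635
outer loop
vertex 3.994 4.433 -2.5
vertex 3.646 4.694 -2.005
vertex 3.036 2.86 -1.906
endloop
endfacet
facet normal 0.856 -0.154 -0.493
outer loop
vertex -2.232 2.257 3.476
vertex -2.512 2.694 2.854
vertex -2.094 2.859 3.528
endloop
endfacet
facet normal 0.145 -0.118 0.982
outer loop
vertex -2.232 2.257 3.476
vertex -2.094 2.859 3.528
vertex -4.268 3.006 3.866
endloop
endfacet
facet normal 0.856 -0.152 -0.494
outer loop
vertex -2.094 2.859 3.528
vertex -2.512 2.694 2.854
vertex -2.202 3.364 3.185
endloop
endfacet
facet normal 0.163 0.578 0.800
outer loop
vertex -2.094 2.859 3.528
vertex -2.202 3.364 3.185
vertex -4.268 3.006 3.866
endloop
endfacet
facet normal 0.856 -0.152 -0.494
outer loop
vertex -2.202 3.364 3.185
vertex -2.512 2.694 2.854
vertex -2.491 3.477 2.649
endloop
endfacet
facet normal -0.085 0.965 0.249
outer loop
vertex -2.202 3.364 3.185
vertex -2.491 3.477 2.649
vertex -4.268 3.006 3.866
endloop
endfacet
facet normal 0.856 -0.152 -0.494
outer loop
vertex -2.491 3.477 2.649
vertex -2.512 2.694 2.854
vertex -2.793 3.131 2.232
endloop
endfacet
facet normal -0.456 0.819 -0.349
outer loop
vertex -2.491 3.477 2.649
vertex -2.793 3.131 2.232
vertex -4.268 3.006 3.866
endloop
endfacet
facet normal 0.856 -0.152 -0.494
outer loop
vertex -2.793 3.131 2.232
vertex -2.512 2.694 2.854
vertex -2.93 2.528 2.18
endloop
endfacet
facet normal -0.732 0.222 -0.644
outer loop
vertex -2.793 3.131 2.232
vertex -2.93 2.528 2.18
vertex -4.268 3.006 3.866
endloop
endfacet
facet normal 0.856 -0.154 -0.493
outer loop
vertex -2.93 2.528 2.18
vertex -2.512 2.694 2.854
vertex -2.823 2.023 2.523
endloop
endfacet
facet normal -0.751 -0.473 -0.462
outer loop
vertex -2.93 2.528 2.18
vertex -2.823 2.023 2.523
vertex -4.268 3.006 3.866
endloop
endfacet
facet normal 0.856 -0.153 -0.494
outer loop
vertex -2.823 2.023 2.523
vertex -2.512 2.694 2.854
vertex -2.534 1.91 3.059
endloop
endfacet
facet normal -0.502 -0.860 0.089
outer loop
vertex -2.823 2.023 2.523
vertex -2.534 1.91 3.059
vertex -4.268 3.006 3.866
endloop
endfacet
facet normal 0.856 -0.153 -0.493
outer loop
vertex -2.534 1.91 3.059
vertex -2.512 2.694 2.854
vertex -2.232 2.257 3.476
endloop
endfacet
facet normal -0.131 -0.714 0.688
outer loop
vertex -2.534 1.91 3.059
vertex -2.232 2.257 3.476
vertex -4.268 3.006 3.866
endloop
endfacet
facet normal -0.690 0.718 0.090
outer loop
vertex -3.091 -1.869 -2.182
vertex -2.252 -1.267 -0.552
vertex -2.414 -1.141 -2.799
endloop
endfacet
facet normal -0.434 -0.312 -0.845
outer loop
vertex -1.268 -2.333 -2.948
vertex -3.091 -1.869 -2.182
vertex -2.414 -1.141 -2.799
endloop
endfacet
facet normal -0.690 0.718 0.090
outer loop
vertex -2.414 -1.141 -2.799
vertex -2.252 -1.267 -0.552
vertex -1.575 -0.539 -1.168
endloop
endfacet
facet normal 0.579 0.622 -0.527
outer loop
vertex -1.575 -0.539 -1.168
vertex -1.268 -2.333 -2.948
vertex -2.414 -1.141 -2.799
endloop
endfacet
facet normal -0.579 -0.622 0.528
outer loop
vertex -3.091 -1.869 -2.182
vertex -1.106 -2.459 -0.701
vertex -2.252 -1.267 -0.552
endloop
endfacet
facet normal -0.434 -0.311 -0.845
outer loop
vertex -1.945 -3.061 -2.332
vertex -3.091 -1.869 -2.182
vertex -1.268 -2.333 -2.948
endloop
endfacet
facet normal -0.578 -0.622 0.527
outer loop
vertex -1.945 -3.061 -2.332
vertex -1.106 -2.459 -0.701
vertex -3.091 -1.869 -2.182
endloop
endfacet
facet normal 0.434 0.312 0.845
outer loop
vertex -2.252 -1.267 -0.552
vertex -1.106 -2.459 -0.701
vertex -1.575 -0.539 -1.168
endloop
endfacet
facet normal 0.578 0.622 -0.528
outer loop
vertex -0.429 -1.731 -1.318
vertex -1.268 -2.333 -2.948
vertex -1.575 -0.539 -1.168
endloop
endfacet
facet normal 0.435 0.312 0.845
outer loop
vertex -1.575 -0.539 -1.168
vertex -1.106 -2.459 -0.701
vertex -0.429 -1.731 -1.318
endloop
endfacet
facet normal 0.690 -0.718 -0.090
outer loop
vertex -0.429 -1.731 -1.318
vertex -1.945 -3.061 -2.332
vertex -1.268 -2.333 -2.948
endloop
endfacet
facet normal 0.690 -0.718 -0.090
outer loop
vertex -1.106 -2.459 -0.701
vertex -1.945 -3.061 -2.332
vertex -0.429 -1.731 -1.318
endloop
endfacet

endsolid


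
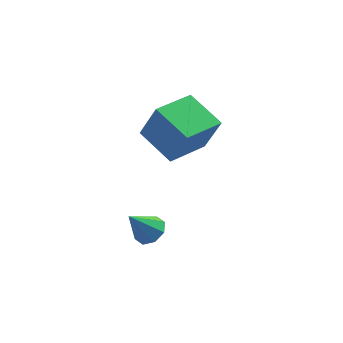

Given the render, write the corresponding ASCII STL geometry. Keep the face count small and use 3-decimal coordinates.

solid 
facet normal -0.653 -0.752 0.092
outer loop
vertex -0.437 -2.125 4.041
vertex -1.536 -1.092 4.686
vertex -1.014 -1.806 2.55
endloop
endfacet
facet normal 0.670 -0.630 -0.394
outer loop
vertex 0.096 -0.528 2.394
vertex -0.437 -2.125 4.041
vertex -1.014 -1.806 2.55
endloop
endfacet
facet normal -0.653 -0.752 0.092
outer loop
vertex -1.014 -1.806 2.55
vertex -1.536 -1.092 4.686
vertex -2.112 -0.774 3.195
endloop
endfacet
facet normal -0.354 0.195 -0.915
outer loop
vertex -2.112 -0.774 3.195
vertex 0.096 -0.528 2.394
vertex -1.014 -1.806 2.55
endloop
endfacet
facet normal 0.353 -0.195 0.915
outer loop
vertex -0.437 -2.125 4.041
vertex -0.426 0.186 4.53
vertex -1.536 -1.092 4.686
endloop
endfacet
facet normal 0.670 -0.629 -0.393
outer loop
vertex 0.672 -0.846 3.885
vertex -0.437 -2.125 4.041
vertex 0.096 -0.528 2.394
endloop
endfacet
facet normal 0.354 -0.195 0.915
outer loop
vertex 0.672 -0.846 3.885
vertex -0.426 0.186 4.53
vertex -0.437 -2.125 4.041
endloop
endfacet
facet normal -0.670 0.630 0.393
outer loop
vertex -1.536 -1.092 4.686
vertex -0.426 0.186 4.53
vertex -2.112 -0.774 3.195
endloop
endfacet
facet normal -0.354 0.195 -0.915
outer loop
vertex -1.003 0.505 3.039
vertex 0.096 -0.528 2.394
vertex -2.112 -0.774 3.195
endloop
endfacet
facet normal -0.670 0.629 0.394
outer loop
vertex -2.112 -0.774 3.195
vertex -0.426 0.186 4.53
vertex -1.003 0.505 3.039
endloop
endfacet
facet normal 0.653 0.752 -0.092
outer loop
vertex -1.003 0.505 3.039
vertex 0.672 -0.846 3.885
vertex 0.096 -0.528 2.394
endloop
endfacet
facet normal 0.653 0.752 -0.092
outer loop
vertex -0.426 0.186 4.53
vertex 0.672 -0.846 3.885
vertex -1.003 0.505 3.039
endloop
endfacet
facet normal 0.515 0.297 -0.804
outer loop
vertex -1.182 -2.264 -0.304
vertex -1.688 -2.392 -0.675
vertex -1.481 -1.879 -0.353
endloop
endfacet
facet normal 0.341 0.375 0.862
outer loop
vertex -1.182 -2.264 -0.304
vertex -1.481 -1.879 -0.353
vertex -2.372 -2.788 0.395
endloop
endfacet
facet normal 0.514 0.297 -0.804
outer loop
vertex -1.481 -1.879 -0.353
vertex -1.688 -2.392 -0.675
vertex -1.902 -1.795 -0.591
endloop
endfacet
facet normal -0.215 0.737 0.640
outer loop
vertex -1.481 -1.879 -0.353
vertex -1.902 -1.795 -0.591
vertex -2.372 -2.788 0.395
endloop
endfacet
facet normal 0.515 0.298 -0.804
outer loop
vertex -1.902 -1.795 -0.591
vertex -1.688 -2.392 -0.675
vertex -2.196 -2.061 -0.878
endloop
endfacet
facet normal -0.768 0.596 0.234
outer loop
vertex -1.902 -1.795 -0.591
vertex -2.196 -2.061 -0.878
vertex -2.372 -2.788 0.395
endloop
endfacet
facet normal 0.515 0.297 -0.804
outer loop
vertex -2.196 -2.061 -0.878
vertex -1.688 -2.392 -0.675
vertex -2.193 -2.521 -1.046
endloop
endfacet
facet normal -0.993 0.036 -0.117
outer loop
vertex -2.196 -2.061 -0.878
vertex -2.193 -2.521 -1.046
vertex -2.372 -2.788 0.395
endloop
endfacet
facet normal 0.515 0.297 -0.804
outer loop
vertex -2.193 -2.521 -1.046
vertex -1.688 -2.392 -0.675
vertex -1.894 -2.906 -0.997
endloop
endfacet
facet normal -0.759 -0.616 -0.209
outer loop
vertex -2.193 -2.521 -1.046
vertex -1.894 -2.906 -0.997
vertex -2.372 -2.788 0.395
endloop
endfacet
facet normal 0.515 0.297 -0.804
outer loop
vertex -1.894 -2.906 -0.997
vertex -1.688 -2.392 -0.675
vertex -1.474 -2.99 -0.759
endloop
endfacet
facet normal -0.203 -0.979 0.013
outer loop
vertex -1.894 -2.906 -0.997
vertex -1.474 -2.99 -0.759
vertex -2.372 -2.788 0.395
endloop
endfacet
facet normal 0.515 0.297 -0.804
outer loop
vertex -1.474 -2.99 -0.759
vertex -1.688 -2.392 -0.675
vertex -1.179 -2.724 -0.472
endloop
endfacet
facet normal 0.349 -0.839 0.418
outer loop
vertex -1.474 -2.99 -0.759
vertex -1.179 -2.724 -0.472
vertex -2.372 -2.788 0.395
endloop
endfacet
facet normal 0.515 0.297 -0.804
outer loop
vertex -1.179 -2.724 -0.472
vertex -1.688 -2.392 -0.675
vertex -1.182 -2.264 -0.304
endloop
endfacet
facet normal 0.575 -0.277 0.770
outer loop
vertex -1.179 -2.724 -0.472
vertex -1.182 -2.264 -0.304
vertex -2.372 -2.788 0.395
endloop
endfacet

endsolid


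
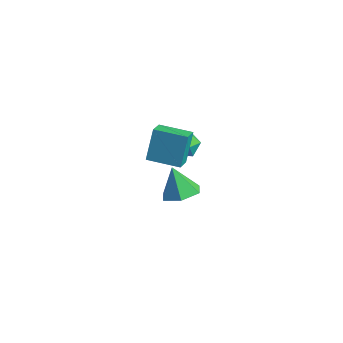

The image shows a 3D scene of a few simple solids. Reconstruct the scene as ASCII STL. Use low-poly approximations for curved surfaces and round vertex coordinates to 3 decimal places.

solid 
facet normal -0.991 -0.135 -0.003
outer loop
vertex -0.404 -1.475 0.311
vertex -0.291 -2.309 0.5
vertex -0.372 -1.73 1.134
endloop
endfacet
facet normal -0.825 0.530 0.196
outer loop
vertex -0.404 -1.475 0.311
vertex -0.372 -1.73 1.134
vertex 0.033 -1.009 0.89
endloop
endfacet
facet normal -0.449 0.831 -0.330
outer loop
vertex -0.404 -1.475 0.311
vertex 0.033 -1.009 0.89
vertex 0.364 -1.142 0.105
endloop
endfacet
facet normal -0.382 0.352 -0.855
outer loop
vertex -0.404 -1.475 0.311
vertex 0.364 -1.142 0.105
vertex 0.163 -1.945 -0.136
endloop
endfacet
facet normal -0.717 -0.245 -0.652
outer loop
vertex -0.404 -1.475 0.311
vertex 0.163 -1.945 -0.136
vertex -0.291 -2.309 0.5
endloop
endfacet
facet normal -0.404 0.489 0.773
outer loop
vertex 0.033 -1.009 0.89
vertex -0.372 -1.73 1.134
vertex 0.417 -1.555 1.436
endloop
endfacet
facet normal -0.673 -0.587 0.450
outer loop
vertex -0.372 -1.73 1.134
vertex -0.291 -2.309 0.5
vertex 0.216 -2.358 1.195
endloop
endfacet
facet normal -0.231 -0.764 -0.602
outer loop
vertex -0.291 -2.309 0.5
vertex 0.163 -1.945 -0.136
vertex 0.547 -2.491 0.41
endloop
endfacet
facet normal 0.311 0.201 -0.929
outer loop
vertex 0.163 -1.945 -0.136
vertex 0.364 -1.142 0.105
vertex 0.952 -1.77 0.166
endloop
endfacet
facet normal 0.203 0.976 -0.080
outer loop
vertex 0.364 -1.142 0.105
vertex 0.033 -1.009 0.89
vertex 0.871 -1.191 0.8
endloop
endfacet
facet normal 0.382 -0.352 0.855
outer loop
vertex 0.984 -2.025 0.989
vertex 0.417 -1.555 1.436
vertex 0.216 -2.358 1.195
endloop
endfacet
facet normal 0.449 -0.831 0.330
outer loop
vertex 0.984 -2.025 0.989
vertex 0.216 -2.358 1.195
vertex 0.547 -2.491 0.41
endloop
endfacet
facet normal 0.825 -0.530 -0.196
outer loop
vertex 0.984 -2.025 0.989
vertex 0.547 -2.491 0.41
vertex 0.952 -1.77 0.166
endloop
endfacet
facet normal 0.991 0.135 0.003
outer loop
vertex 0.984 -2.025 0.989
vertex 0.952 -1.77 0.166
vertex 0.871 -1.191 0.8
endloop
endfacet
facet normal 0.717 0.245 0.652
outer loop
vertex 0.984 -2.025 0.989
vertex 0.871 -1.191 0.8
vertex 0.417 -1.555 1.436
endloop
endfacet
facet normal -0.311 -0.201 0.929
outer loop
vertex 0.216 -2.358 1.195
vertex 0.417 -1.555 1.436
vertex -0.372 -1.73 1.134
endloop
endfacet
facet normal -0.203 -0.976 0.080
outer loop
vertex 0.547 -2.491 0.41
vertex 0.216 -2.358 1.195
vertex -0.291 -2.309 0.5
endloop
endfacet
facet normal 0.404 -0.489 -0.773
outer loop
vertex 0.952 -1.77 0.166
vertex 0.547 -2.491 0.41
vertex 0.163 -1.945 -0.136
endloop
endfacet
facet normal 0.673 0.587 -0.450
outer loop
vertex 0.871 -1.191 0.8
vertex 0.952 -1.77 0.166
vertex 0.364 -1.142 0.105
endloop
endfacet
facet normal 0.231 0.764 0.602
outer loop
vertex 0.417 -1.555 1.436
vertex 0.871 -1.191 0.8
vertex 0.033 -1.009 0.89
endloop
endfacet
facet normal -0.492 0.778 -0.391
outer loop
vertex 0.222 -3.234 2.841
vertex 1.65 -2.397 2.708
vertex 0.463 -3.903 1.209
endloop
endfacet
facet normal -0.860 -0.505 0.080
outer loop
vertex 0.97 -4.703 1.612
vertex 0.222 -3.234 2.841
vertex 0.463 -3.903 1.209
endloop
endfacet
facet normal -0.493 0.777 -0.391
outer loop
vertex 0.463 -3.903 1.209
vertex 1.65 -2.397 2.708
vertex 1.89 -3.065 1.076
endloop
endfacet
facet normal 0.135 -0.376 -0.917
outer loop
vertex 1.89 -3.065 1.076
vertex 0.97 -4.703 1.612
vertex 0.463 -3.903 1.209
endloop
endfacet
facet normal -0.135 0.376 0.917
outer loop
vertex 0.222 -3.234 2.841
vertex 2.157 -3.197 3.111
vertex 1.65 -2.397 2.708
endloop
endfacet
facet normal -0.860 -0.505 0.080
outer loop
vertex 0.73 -4.035 3.244
vertex 0.222 -3.234 2.841
vertex 0.97 -4.703 1.612
endloop
endfacet
facet normal -0.135 0.376 0.917
outer loop
vertex 0.73 -4.035 3.244
vertex 2.157 -3.197 3.111
vertex 0.222 -3.234 2.841
endloop
endfacet
facet normal 0.860 0.504 -0.080
outer loop
vertex 1.65 -2.397 2.708
vertex 2.157 -3.197 3.111
vertex 1.89 -3.065 1.076
endloop
endfacet
facet normal 0.135 -0.376 -0.917
outer loop
vertex 2.398 -3.866 1.479
vertex 0.97 -4.703 1.612
vertex 1.89 -3.065 1.076
endloop
endfacet
facet normal 0.859 0.505 -0.080
outer loop
vertex 1.89 -3.065 1.076
vertex 2.157 -3.197 3.111
vertex 2.398 -3.866 1.479
endloop
endfacet
facet normal 0.492 -0.778 0.391
outer loop
vertex 2.398 -3.866 1.479
vertex 0.73 -4.035 3.244
vertex 0.97 -4.703 1.612
endloop
endfacet
facet normal 0.493 -0.777 0.391
outer loop
vertex 2.157 -3.197 3.111
vertex 0.73 -4.035 3.244
vertex 2.398 -3.866 1.479
endloop
endfacet
facet normal 0.402 -0.000 -0.916
outer loop
vertex -0.033 -1.609 -3.941
vertex -0.779 -0.931 -4.269
vertex 0.132 -0.564 -3.869
endloop
endfacet
facet normal 0.604 -0.149 0.783
outer loop
vertex -0.033 -1.609 -3.941
vertex 0.132 -0.564 -3.869
vertex -1.461 -0.929 -2.711
endloop
endfacet
facet normal 0.402 -0.000 -0.916
outer loop
vertex 0.132 -0.564 -3.869
vertex -0.779 -0.931 -4.269
vertex -0.614 0.114 -4.197
endloop
endfacet
facet normal 0.325 0.677 0.660
outer loop
vertex 0.132 -0.564 -3.869
vertex -0.614 0.114 -4.197
vertex -1.461 -0.929 -2.711
endloop
endfacet
facet normal 0.401 -0.000 -0.916
outer loop
vertex -0.614 0.114 -4.197
vertex -0.779 -0.931 -4.269
vertex -1.525 -0.252 -4.596
endloop
endfacet
facet normal -0.469 0.826 0.313
outer loop
vertex -0.614 0.114 -4.197
vertex -1.525 -0.252 -4.596
vertex -1.461 -0.929 -2.711
endloop
endfacet
facet normal 0.401 -0.000 -0.916
outer loop
vertex -1.525 -0.252 -4.596
vertex -0.779 -0.931 -4.269
vertex -1.69 -1.297 -4.668
endloop
endfacet
facet normal -0.985 0.150 0.087
outer loop
vertex -1.525 -0.252 -4.596
vertex -1.69 -1.297 -4.668
vertex -1.461 -0.929 -2.711
endloop
endfacet
facet normal 0.402 -0.001 -0.916
outer loop
vertex -1.69 -1.297 -4.668
vertex -0.779 -0.931 -4.269
vertex -0.944 -1.975 -4.34
endloop
endfacet
facet normal -0.707 -0.676 0.210
outer loop
vertex -1.69 -1.297 -4.668
vertex -0.944 -1.975 -4.34
vertex -1.461 -0.929 -2.711
endloop
endfacet
facet normal 0.402 -0.001 -0.916
outer loop
vertex -0.944 -1.975 -4.34
vertex -0.779 -0.931 -4.269
vertex -0.033 -1.609 -3.941
endloop
endfacet
facet normal 0.087 -0.825 0.558
outer loop
vertex -0.944 -1.975 -4.34
vertex -0.033 -1.609 -3.941
vertex -1.461 -0.929 -2.711
endloop
endfacet

endsolid


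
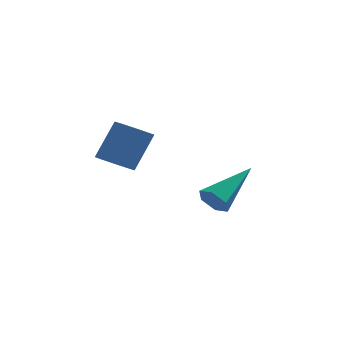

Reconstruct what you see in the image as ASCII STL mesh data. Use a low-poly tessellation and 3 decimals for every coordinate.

solid 
facet normal -0.604 -0.669 -0.432
outer loop
vertex 2.899 -1.282 -1.221
vertex 2.444 -1.123 -0.831
vertex 2.505 -0.828 -1.373
endloop
endfacet
facet normal 0.619 0.293 -0.729
outer loop
vertex 2.899 -1.282 -1.221
vertex 2.505 -0.828 -1.373
vertex 3.676 0.243 0.051
endloop
endfacet
facet normal -0.604 -0.669 -0.432
outer loop
vertex 2.505 -0.828 -1.373
vertex 2.444 -1.123 -0.831
vertex 2.05 -0.669 -0.983
endloop
endfacet
facet normal -0.146 0.845 -0.515
outer loop
vertex 2.505 -0.828 -1.373
vertex 2.05 -0.669 -0.983
vertex 3.676 0.243 0.051
endloop
endfacet
facet normal -0.604 -0.669 -0.432
outer loop
vertex 2.05 -0.669 -0.983
vertex 2.444 -1.123 -0.831
vertex 1.989 -0.964 -0.441
endloop
endfacet
facet normal -0.611 0.722 0.324
outer loop
vertex 2.05 -0.669 -0.983
vertex 1.989 -0.964 -0.441
vertex 3.676 0.243 0.051
endloop
endfacet
facet normal -0.604 -0.669 -0.432
outer loop
vertex 1.989 -0.964 -0.441
vertex 2.444 -1.123 -0.831
vertex 2.383 -1.418 -0.289
endloop
endfacet
facet normal -0.311 0.048 0.949
outer loop
vertex 1.989 -0.964 -0.441
vertex 2.383 -1.418 -0.289
vertex 3.676 0.243 0.051
endloop
endfacet
facet normal -0.604 -0.669 -0.432
outer loop
vertex 2.383 -1.418 -0.289
vertex 2.444 -1.123 -0.831
vertex 2.838 -1.577 -0.679
endloop
endfacet
facet normal 0.454 -0.504 0.735
outer loop
vertex 2.383 -1.418 -0.289
vertex 2.838 -1.577 -0.679
vertex 3.676 0.243 0.051
endloop
endfacet
facet normal -0.604 -0.669 -0.432
outer loop
vertex 2.838 -1.577 -0.679
vertex 2.444 -1.123 -0.831
vertex 2.899 -1.282 -1.221
endloop
endfacet
facet normal 0.919 -0.381 -0.104
outer loop
vertex 2.838 -1.577 -0.679
vertex 2.899 -1.282 -1.221
vertex 3.676 0.243 0.051
endloop
endfacet
facet normal -0.386 -0.390 -0.836
outer loop
vertex 0.054 -4.402 2.068
vertex -0.548 -4.211 2.257
vertex -0.172 -3.807 1.895
endloop
endfacet
facet normal 0.856 0.185 -0.483
outer loop
vertex 0.054 -4.402 2.068
vertex -0.172 -3.807 1.895
vertex 0.631 -3.821 3.313
endloop
endfacet
facet normal 0.856 0.186 -0.483
outer loop
vertex 0.631 -3.821 3.313
vertex -0.172 -3.807 1.895
vertex 0.404 -3.226 3.14
endloop
endfacet
facet normal 0.387 0.391 0.835
outer loop
vertex 0.631 -3.821 3.313
vertex 0.404 -3.226 3.14
vertex 0.028 -3.629 3.503
endloop
endfacet
facet normal -0.386 -0.390 -0.836
outer loop
vertex -0.172 -3.807 1.895
vertex -0.548 -4.211 2.257
vertex -0.775 -3.615 2.084
endloop
endfacet
facet normal 0.131 0.874 -0.468
outer loop
vertex -0.172 -3.807 1.895
vertex -0.775 -3.615 2.084
vertex 0.404 -3.226 3.14
endloop
endfacet
facet normal 0.131 0.874 -0.469
outer loop
vertex 0.404 -3.226 3.14
vertex -0.775 -3.615 2.084
vertex -0.198 -3.034 3.329
endloop
endfacet
facet normal 0.387 0.391 0.835
outer loop
vertex 0.404 -3.226 3.14
vertex -0.198 -3.034 3.329
vertex 0.028 -3.629 3.503
endloop
endfacet
facet normal -0.387 -0.390 -0.835
outer loop
vertex -0.775 -3.615 2.084
vertex -0.548 -4.211 2.257
vertex -1.151 -4.019 2.447
endloop
endfacet
facet normal -0.725 0.688 0.015
outer loop
vertex -0.775 -3.615 2.084
vertex -1.151 -4.019 2.447
vertex -0.198 -3.034 3.329
endloop
endfacet
facet normal -0.725 0.688 0.015
outer loop
vertex -0.198 -3.034 3.329
vertex -1.151 -4.019 2.447
vertex -0.574 -3.438 3.692
endloop
endfacet
facet normal 0.386 0.391 0.835
outer loop
vertex -0.198 -3.034 3.329
vertex -0.574 -3.438 3.692
vertex 0.028 -3.629 3.503
endloop
endfacet
facet normal -0.387 -0.391 -0.835
outer loop
vertex -1.151 -4.019 2.447
vertex -0.548 -4.211 2.257
vertex -0.924 -4.614 2.62
endloop
endfacet
facet normal -0.856 -0.186 0.483
outer loop
vertex -1.151 -4.019 2.447
vertex -0.924 -4.614 2.62
vertex -0.574 -3.438 3.692
endloop
endfacet
facet normal -0.856 -0.185 0.482
outer loop
vertex -0.574 -3.438 3.692
vertex -0.924 -4.614 2.62
vertex -0.348 -4.033 3.865
endloop
endfacet
facet normal 0.386 0.390 0.836
outer loop
vertex -0.574 -3.438 3.692
vertex -0.348 -4.033 3.865
vertex 0.028 -3.629 3.503
endloop
endfacet
facet normal -0.387 -0.391 -0.835
outer loop
vertex -0.924 -4.614 2.62
vertex -0.548 -4.211 2.257
vertex -0.322 -4.806 2.431
endloop
endfacet
facet normal -0.132 -0.874 0.469
outer loop
vertex -0.924 -4.614 2.62
vertex -0.322 -4.806 2.431
vertex -0.348 -4.033 3.865
endloop
endfacet
facet normal -0.131 -0.874 0.469
outer loop
vertex -0.348 -4.033 3.865
vertex -0.322 -4.806 2.431
vertex 0.255 -4.225 3.676
endloop
endfacet
facet normal 0.386 0.390 0.836
outer loop
vertex -0.348 -4.033 3.865
vertex 0.255 -4.225 3.676
vertex 0.028 -3.629 3.503
endloop
endfacet
facet normal -0.386 -0.391 -0.835
outer loop
vertex -0.322 -4.806 2.431
vertex -0.548 -4.211 2.257
vertex 0.054 -4.402 2.068
endloop
endfacet
facet normal 0.725 -0.688 -0.015
outer loop
vertex -0.322 -4.806 2.431
vertex 0.054 -4.402 2.068
vertex 0.255 -4.225 3.676
endloop
endfacet
facet normal 0.725 -0.688 -0.015
outer loop
vertex 0.255 -4.225 3.676
vertex 0.054 -4.402 2.068
vertex 0.631 -3.821 3.313
endloop
endfacet
facet normal 0.387 0.390 0.835
outer loop
vertex 0.255 -4.225 3.676
vertex 0.631 -3.821 3.313
vertex 0.028 -3.629 3.503
endloop
endfacet

endsolid


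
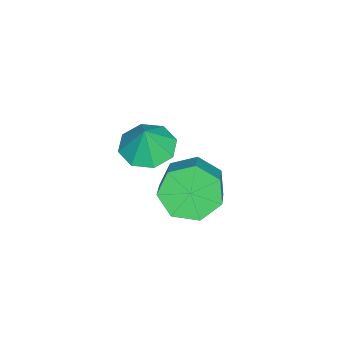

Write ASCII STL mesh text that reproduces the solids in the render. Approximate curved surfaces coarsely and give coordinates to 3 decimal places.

solid 
facet normal -0.826 -0.219 -0.520
outer loop
vertex -3.714 2.22 -4.702
vertex -4.144 1.759 -3.825
vertex -4.213 2.788 -4.148
endloop
endfacet
facet normal 0.186 0.765 -0.617
outer loop
vertex -3.714 2.22 -4.702
vertex -4.213 2.788 -4.148
vertex -2.426 2.561 -3.892
endloop
endfacet
facet normal 0.186 0.765 -0.617
outer loop
vertex -2.426 2.561 -3.892
vertex -4.213 2.788 -4.148
vertex -2.925 3.129 -3.338
endloop
endfacet
facet normal 0.826 0.219 0.520
outer loop
vertex -2.426 2.561 -3.892
vertex -2.925 3.129 -3.338
vertex -2.856 2.101 -3.015
endloop
endfacet
facet normal -0.826 -0.219 -0.520
outer loop
vertex -4.213 2.788 -4.148
vertex -4.144 1.759 -3.825
vertex -4.66 2.581 -3.351
endloop
endfacet
facet normal -0.301 0.950 0.078
outer loop
vertex -4.213 2.788 -4.148
vertex -4.66 2.581 -3.351
vertex -2.925 3.129 -3.338
endloop
endfacet
facet normal -0.301 0.950 0.078
outer loop
vertex -2.925 3.129 -3.338
vertex -4.66 2.581 -3.351
vertex -3.372 2.922 -2.54
endloop
endfacet
facet normal 0.826 0.219 0.519
outer loop
vertex -2.925 3.129 -3.338
vertex -3.372 2.922 -2.54
vertex -2.856 2.101 -3.015
endloop
endfacet
facet normal -0.826 -0.218 -0.520
outer loop
vertex -4.66 2.581 -3.351
vertex -4.144 1.759 -3.825
vertex -4.719 1.756 -2.911
endloop
endfacet
facet normal -0.561 0.421 0.713
outer loop
vertex -4.66 2.581 -3.351
vertex -4.719 1.756 -2.911
vertex -3.372 2.922 -2.54
endloop
endfacet
facet normal -0.560 0.420 0.714
outer loop
vertex -3.372 2.922 -2.54
vertex -4.719 1.756 -2.911
vertex -3.43 2.097 -2.1
endloop
endfacet
facet normal 0.826 0.219 0.519
outer loop
vertex -3.372 2.922 -2.54
vertex -3.43 2.097 -2.1
vertex -2.856 2.101 -3.015
endloop
endfacet
facet normal -0.825 -0.219 -0.520
outer loop
vertex -4.719 1.756 -2.911
vertex -4.144 1.759 -3.825
vertex -4.344 0.933 -3.159
endloop
endfacet
facet normal -0.398 -0.426 0.812
outer loop
vertex -4.719 1.756 -2.911
vertex -4.344 0.933 -3.159
vertex -3.43 2.097 -2.1
endloop
endfacet
facet normal -0.398 -0.427 0.812
outer loop
vertex -3.43 2.097 -2.1
vertex -4.344 0.933 -3.159
vertex -3.056 1.274 -2.349
endloop
endfacet
facet normal 0.826 0.218 0.519
outer loop
vertex -3.43 2.097 -2.1
vertex -3.056 1.274 -2.349
vertex -2.856 2.101 -3.015
endloop
endfacet
facet normal -0.826 -0.218 -0.519
outer loop
vertex -4.344 0.933 -3.159
vertex -4.144 1.759 -3.825
vertex -3.82 0.733 -3.909
endloop
endfacet
facet normal 0.064 -0.952 0.299
outer loop
vertex -4.344 0.933 -3.159
vertex -3.82 0.733 -3.909
vertex -3.056 1.274 -2.349
endloop
endfacet
facet normal 0.064 -0.952 0.299
outer loop
vertex -3.056 1.274 -2.349
vertex -3.82 0.733 -3.909
vertex -2.531 1.074 -3.099
endloop
endfacet
facet normal 0.826 0.219 0.520
outer loop
vertex -3.056 1.274 -2.349
vertex -2.531 1.074 -3.099
vertex -2.856 2.101 -3.015
endloop
endfacet
facet normal -0.826 -0.218 -0.520
outer loop
vertex -3.82 0.733 -3.909
vertex -4.144 1.759 -3.825
vertex -3.539 1.305 -4.596
endloop
endfacet
facet normal 0.477 -0.761 -0.439
outer loop
vertex -3.82 0.733 -3.909
vertex -3.539 1.305 -4.596
vertex -2.531 1.074 -3.099
endloop
endfacet
facet normal 0.478 -0.760 -0.439
outer loop
vertex -2.531 1.074 -3.099
vertex -3.539 1.305 -4.596
vertex -2.251 1.647 -3.786
endloop
endfacet
facet normal 0.826 0.219 0.519
outer loop
vertex -2.531 1.074 -3.099
vertex -2.251 1.647 -3.786
vertex -2.856 2.101 -3.015
endloop
endfacet
facet normal -0.826 -0.218 -0.520
outer loop
vertex -3.539 1.305 -4.596
vertex -4.144 1.759 -3.825
vertex -3.714 2.22 -4.702
endloop
endfacet
facet normal 0.532 0.004 -0.847
outer loop
vertex -3.539 1.305 -4.596
vertex -3.714 2.22 -4.702
vertex -2.251 1.647 -3.786
endloop
endfacet
facet normal 0.532 0.004 -0.847
outer loop
vertex -2.251 1.647 -3.786
vertex -3.714 2.22 -4.702
vertex -2.426 2.561 -3.892
endloop
endfacet
facet normal 0.826 0.218 0.520
outer loop
vertex -2.251 1.647 -3.786
vertex -2.426 2.561 -3.892
vertex -2.856 2.101 -3.015
endloop
endfacet
facet normal -0.335 -0.032 -0.942
outer loop
vertex -1.624 1.311 -0.778
vertex -2.386 0.841 -0.491
vertex -2.167 1.748 -0.6
endloop
endfacet
facet normal 0.652 0.657 0.378
outer loop
vertex -1.624 1.311 -0.778
vertex -2.167 1.748 -0.6
vertex -1.994 0.879 0.611
endloop
endfacet
facet normal -0.334 -0.033 -0.942
outer loop
vertex -2.167 1.748 -0.6
vertex -2.386 0.841 -0.491
vertex -2.838 1.654 -0.359
endloop
endfacet
facet normal 0.091 0.815 0.572
outer loop
vertex -2.167 1.748 -0.6
vertex -2.838 1.654 -0.359
vertex -1.994 0.879 0.611
endloop
endfacet
facet normal -0.334 -0.033 -0.942
outer loop
vertex -2.838 1.654 -0.359
vertex -2.386 0.841 -0.491
vertex -3.244 1.083 -0.195
endloop
endfacet
facet normal -0.407 0.507 0.760
outer loop
vertex -2.838 1.654 -0.359
vertex -3.244 1.083 -0.195
vertex -1.994 0.879 0.611
endloop
endfacet
facet normal -0.334 -0.034 -0.942
outer loop
vertex -3.244 1.083 -0.195
vertex -2.386 0.841 -0.491
vertex -3.147 0.371 -0.204
endloop
endfacet
facet normal -0.550 -0.085 0.831
outer loop
vertex -3.244 1.083 -0.195
vertex -3.147 0.371 -0.204
vertex -1.994 0.879 0.611
endloop
endfacet
facet normal -0.335 -0.033 -0.942
outer loop
vertex -3.147 0.371 -0.204
vertex -2.386 0.841 -0.491
vertex -2.604 -0.067 -0.382
endloop
endfacet
facet normal -0.254 -0.618 0.744
outer loop
vertex -3.147 0.371 -0.204
vertex -2.604 -0.067 -0.382
vertex -1.994 0.879 0.611
endloop
endfacet
facet normal -0.334 -0.033 -0.942
outer loop
vertex -2.604 -0.067 -0.382
vertex -2.386 0.841 -0.491
vertex -1.933 0.027 -0.623
endloop
endfacet
facet normal 0.307 -0.776 0.551
outer loop
vertex -2.604 -0.067 -0.382
vertex -1.933 0.027 -0.623
vertex -1.994 0.879 0.611
endloop
endfacet
facet normal -0.334 -0.033 -0.942
outer loop
vertex -1.933 0.027 -0.623
vertex -2.386 0.841 -0.491
vertex -1.527 0.598 -0.787
endloop
endfacet
facet normal 0.805 -0.468 0.363
outer loop
vertex -1.933 0.027 -0.623
vertex -1.527 0.598 -0.787
vertex -1.994 0.879 0.611
endloop
endfacet
facet normal -0.334 -0.034 -0.942
outer loop
vertex -1.527 0.598 -0.787
vertex -2.386 0.841 -0.491
vertex -1.624 1.311 -0.778
endloop
endfacet
facet normal 0.948 0.125 0.292
outer loop
vertex -1.527 0.598 -0.787
vertex -1.624 1.311 -0.778
vertex -1.994 0.879 0.611
endloop
endfacet

endsolid


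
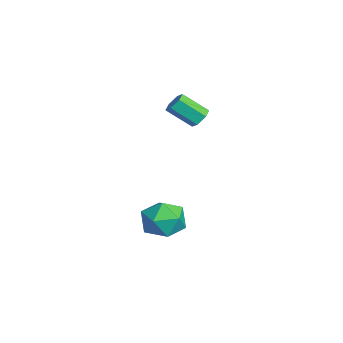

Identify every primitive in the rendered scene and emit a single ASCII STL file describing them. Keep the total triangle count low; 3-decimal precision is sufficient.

solid 
facet normal -0.321 0.938 -0.131
outer loop
vertex 3.406 -1.353 -3.656
vertex 2.45 -1.675 -3.621
vertex 2.92 -1.396 -2.772
endloop
endfacet
facet normal 0.304 0.929 0.213
outer loop
vertex 3.406 -1.353 -3.656
vertex 2.92 -1.396 -2.772
vertex 3.882 -1.697 -2.835
endloop
endfacet
facet normal 0.779 0.593 -0.203
outer loop
vertex 3.406 -1.353 -3.656
vertex 3.882 -1.697 -2.835
vertex 4.005 -2.162 -3.722
endloop
endfacet
facet normal 0.446 0.396 -0.802
outer loop
vertex 3.406 -1.353 -3.656
vertex 4.005 -2.162 -3.722
vertex 3.12 -2.149 -4.208
endloop
endfacet
facet normal -0.233 0.609 -0.758
outer loop
vertex 3.406 -1.353 -3.656
vertex 3.12 -2.149 -4.208
vertex 2.45 -1.675 -3.621
endloop
endfacet
facet normal 0.223 0.545 0.808
outer loop
vertex 3.882 -1.697 -2.835
vertex 2.92 -1.396 -2.772
vertex 3.22 -2.231 -2.292
endloop
endfacet
facet normal -0.789 0.560 0.253
outer loop
vertex 2.92 -1.396 -2.772
vertex 2.45 -1.675 -3.621
vertex 2.335 -2.218 -2.778
endloop
endfacet
facet normal -0.647 0.028 -0.762
outer loop
vertex 2.45 -1.675 -3.621
vertex 3.12 -2.149 -4.208
vertex 2.458 -2.683 -3.665
endloop
endfacet
facet normal 0.453 -0.316 -0.833
outer loop
vertex 3.12 -2.149 -4.208
vertex 4.005 -2.162 -3.722
vertex 3.42 -2.984 -3.728
endloop
endfacet
facet normal 0.991 0.002 0.136
outer loop
vertex 4.005 -2.162 -3.722
vertex 3.882 -1.697 -2.835
vertex 3.89 -2.705 -2.879
endloop
endfacet
facet normal -0.446 -0.396 0.802
outer loop
vertex 2.934 -3.027 -2.844
vertex 3.22 -2.231 -2.292
vertex 2.335 -2.218 -2.778
endloop
endfacet
facet normal -0.779 -0.593 0.203
outer loop
vertex 2.934 -3.027 -2.844
vertex 2.335 -2.218 -2.778
vertex 2.458 -2.683 -3.665
endloop
endfacet
facet normal -0.304 -0.929 -0.213
outer loop
vertex 2.934 -3.027 -2.844
vertex 2.458 -2.683 -3.665
vertex 3.42 -2.984 -3.728
endloop
endfacet
facet normal 0.321 -0.938 0.131
outer loop
vertex 2.934 -3.027 -2.844
vertex 3.42 -2.984 -3.728
vertex 3.89 -2.705 -2.879
endloop
endfacet
facet normal 0.233 -0.609 0.758
outer loop
vertex 2.934 -3.027 -2.844
vertex 3.89 -2.705 -2.879
vertex 3.22 -2.231 -2.292
endloop
endfacet
facet normal -0.453 0.316 0.833
outer loop
vertex 2.335 -2.218 -2.778
vertex 3.22 -2.231 -2.292
vertex 2.92 -1.396 -2.772
endloop
endfacet
facet normal -0.991 -0.002 -0.136
outer loop
vertex 2.458 -2.683 -3.665
vertex 2.335 -2.218 -2.778
vertex 2.45 -1.675 -3.621
endloop
endfacet
facet normal -0.223 -0.545 -0.808
outer loop
vertex 3.42 -2.984 -3.728
vertex 2.458 -2.683 -3.665
vertex 3.12 -2.149 -4.208
endloop
endfacet
facet normal 0.789 -0.560 -0.253
outer loop
vertex 3.89 -2.705 -2.879
vertex 3.42 -2.984 -3.728
vertex 4.005 -2.162 -3.722
endloop
endfacet
facet normal 0.647 -0.028 0.762
outer loop
vertex 3.22 -2.231 -2.292
vertex 3.89 -2.705 -2.879
vertex 3.882 -1.697 -2.835
endloop
endfacet
facet normal 0.219 0.745 -0.630
outer loop
vertex 1.454 -0.549 0.966
vertex 0.988 -0.337 1.055
vertex 1.394 -0.205 1.352
endloop
endfacet
facet normal 0.969 -0.089 0.230
outer loop
vertex 1.454 -0.549 0.966
vertex 1.394 -0.205 1.352
vertex 1.159 -1.555 1.817
endloop
endfacet
facet normal 0.969 -0.089 0.233
outer loop
vertex 1.159 -1.555 1.817
vertex 1.394 -0.205 1.352
vertex 1.098 -1.211 2.202
endloop
endfacet
facet normal -0.219 -0.745 0.631
outer loop
vertex 1.159 -1.555 1.817
vertex 1.098 -1.211 2.202
vertex 0.692 -1.343 1.905
endloop
endfacet
facet normal 0.219 0.745 -0.631
outer loop
vertex 1.394 -0.205 1.352
vertex 0.988 -0.337 1.055
vertex 0.927 0.007 1.44
endloop
endfacet
facet normal 0.383 0.528 0.758
outer loop
vertex 1.394 -0.205 1.352
vertex 0.927 0.007 1.44
vertex 1.098 -1.211 2.202
endloop
endfacet
facet normal 0.385 0.528 0.757
outer loop
vertex 1.098 -1.211 2.202
vertex 0.927 0.007 1.44
vertex 0.632 -0.999 2.291
endloop
endfacet
facet normal -0.219 -0.745 0.630
outer loop
vertex 1.098 -1.211 2.202
vertex 0.632 -0.999 2.291
vertex 0.692 -1.343 1.905
endloop
endfacet
facet normal 0.219 0.745 -0.631
outer loop
vertex 0.927 0.007 1.44
vertex 0.988 -0.337 1.055
vertex 0.521 -0.125 1.143
endloop
endfacet
facet normal -0.585 0.617 0.526
outer loop
vertex 0.927 0.007 1.44
vertex 0.521 -0.125 1.143
vertex 0.632 -0.999 2.291
endloop
endfacet
facet normal -0.585 0.617 0.526
outer loop
vertex 0.632 -0.999 2.291
vertex 0.521 -0.125 1.143
vertex 0.226 -1.131 1.994
endloop
endfacet
facet normal -0.219 -0.745 0.630
outer loop
vertex 0.632 -0.999 2.291
vertex 0.226 -1.131 1.994
vertex 0.692 -1.343 1.905
endloop
endfacet
facet normal 0.219 0.745 -0.631
outer loop
vertex 0.521 -0.125 1.143
vertex 0.988 -0.337 1.055
vertex 0.582 -0.469 0.758
endloop
endfacet
facet normal -0.969 0.088 -0.232
outer loop
vertex 0.521 -0.125 1.143
vertex 0.582 -0.469 0.758
vertex 0.226 -1.131 1.994
endloop
endfacet
facet normal -0.969 0.090 -0.231
outer loop
vertex 0.226 -1.131 1.994
vertex 0.582 -0.469 0.758
vertex 0.286 -1.475 1.608
endloop
endfacet
facet normal -0.219 -0.745 0.630
outer loop
vertex 0.226 -1.131 1.994
vertex 0.286 -1.475 1.608
vertex 0.692 -1.343 1.905
endloop
endfacet
facet normal 0.219 0.745 -0.630
outer loop
vertex 0.582 -0.469 0.758
vertex 0.988 -0.337 1.055
vertex 1.048 -0.681 0.669
endloop
endfacet
facet normal -0.385 -0.527 -0.758
outer loop
vertex 0.582 -0.469 0.758
vertex 1.048 -0.681 0.669
vertex 0.286 -1.475 1.608
endloop
endfacet
facet normal -0.383 -0.529 -0.758
outer loop
vertex 0.286 -1.475 1.608
vertex 1.048 -0.681 0.669
vertex 0.753 -1.687 1.52
endloop
endfacet
facet normal -0.219 -0.745 0.631
outer loop
vertex 0.286 -1.475 1.608
vertex 0.753 -1.687 1.52
vertex 0.692 -1.343 1.905
endloop
endfacet
facet normal 0.219 0.745 -0.630
outer loop
vertex 1.048 -0.681 0.669
vertex 0.988 -0.337 1.055
vertex 1.454 -0.549 0.966
endloop
endfacet
facet normal 0.585 -0.617 -0.526
outer loop
vertex 1.048 -0.681 0.669
vertex 1.454 -0.549 0.966
vertex 0.753 -1.687 1.52
endloop
endfacet
facet normal 0.585 -0.617 -0.526
outer loop
vertex 0.753 -1.687 1.52
vertex 1.454 -0.549 0.966
vertex 1.159 -1.555 1.817
endloop
endfacet
facet normal -0.219 -0.745 0.631
outer loop
vertex 0.753 -1.687 1.52
vertex 1.159 -1.555 1.817
vertex 0.692 -1.343 1.905
endloop
endfacet

endsolid


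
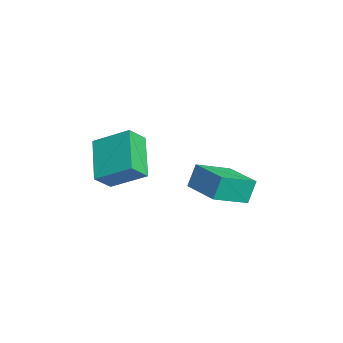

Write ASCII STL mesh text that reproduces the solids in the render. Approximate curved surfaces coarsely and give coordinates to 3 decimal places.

solid 
facet normal -0.791 0.012 0.612
outer loop
vertex 2.096 -2.395 4.745
vertex 1.61 -1.782 4.105
vertex 1.467 -3.714 3.958
endloop
endfacet
facet normal 0.480 -0.607 0.633
outer loop
vertex 3.05 -3.738 2.735
vertex 2.096 -2.395 4.745
vertex 1.467 -3.714 3.958
endloop
endfacet
facet normal -0.791 0.012 0.611
outer loop
vertex 1.467 -3.714 3.958
vertex 1.61 -1.782 4.105
vertex 0.982 -3.101 3.318
endloop
endfacet
facet normal -0.379 -0.795 -0.474
outer loop
vertex 0.982 -3.101 3.318
vertex 3.05 -3.738 2.735
vertex 1.467 -3.714 3.958
endloop
endfacet
facet normal 0.378 0.795 0.474
outer loop
vertex 2.096 -2.395 4.745
vertex 3.193 -1.806 2.882
vertex 1.61 -1.782 4.105
endloop
endfacet
facet normal 0.480 -0.607 0.633
outer loop
vertex 3.678 -2.419 3.522
vertex 2.096 -2.395 4.745
vertex 3.05 -3.738 2.735
endloop
endfacet
facet normal 0.379 0.795 0.474
outer loop
vertex 3.678 -2.419 3.522
vertex 3.193 -1.806 2.882
vertex 2.096 -2.395 4.745
endloop
endfacet
facet normal -0.480 0.607 -0.634
outer loop
vertex 1.61 -1.782 4.105
vertex 3.193 -1.806 2.882
vertex 0.982 -3.101 3.318
endloop
endfacet
facet normal -0.379 -0.795 -0.474
outer loop
vertex 2.564 -3.125 2.095
vertex 3.05 -3.738 2.735
vertex 0.982 -3.101 3.318
endloop
endfacet
facet normal -0.480 0.607 -0.633
outer loop
vertex 0.982 -3.101 3.318
vertex 3.193 -1.806 2.882
vertex 2.564 -3.125 2.095
endloop
endfacet
facet normal 0.791 -0.012 -0.612
outer loop
vertex 2.564 -3.125 2.095
vertex 3.678 -2.419 3.522
vertex 3.05 -3.738 2.735
endloop
endfacet
facet normal 0.791 -0.012 -0.611
outer loop
vertex 3.193 -1.806 2.882
vertex 3.678 -2.419 3.522
vertex 2.564 -3.125 2.095
endloop
endfacet
facet normal -0.901 -0.434 -0.029
outer loop
vertex -0.45 0.28 1.723
vertex -1.102 1.672 1.152
vertex -0.253 -0.059 0.674
endloop
endfacet
facet normal 0.398 -0.849 0.349
outer loop
vertex 1.422 0.748 0.728
vertex -0.45 0.28 1.723
vertex -0.253 -0.059 0.674
endloop
endfacet
facet normal -0.901 -0.434 -0.029
outer loop
vertex -0.253 -0.059 0.674
vertex -1.102 1.672 1.152
vertex -0.905 1.333 0.103
endloop
endfacet
facet normal 0.176 -0.302 -0.937
outer loop
vertex -0.905 1.333 0.103
vertex 1.422 0.748 0.728
vertex -0.253 -0.059 0.674
endloop
endfacet
facet normal -0.176 0.302 0.937
outer loop
vertex -0.45 0.28 1.723
vertex 0.573 2.479 1.206
vertex -1.102 1.672 1.152
endloop
endfacet
facet normal 0.398 -0.849 0.349
outer loop
vertex 1.225 1.087 1.777
vertex -0.45 0.28 1.723
vertex 1.422 0.748 0.728
endloop
endfacet
facet normal -0.176 0.302 0.937
outer loop
vertex 1.225 1.087 1.777
vertex 0.573 2.479 1.206
vertex -0.45 0.28 1.723
endloop
endfacet
facet normal -0.398 0.849 -0.349
outer loop
vertex -1.102 1.672 1.152
vertex 0.573 2.479 1.206
vertex -0.905 1.333 0.103
endloop
endfacet
facet normal 0.176 -0.302 -0.937
outer loop
vertex 0.77 2.14 0.157
vertex 1.422 0.748 0.728
vertex -0.905 1.333 0.103
endloop
endfacet
facet normal -0.398 0.849 -0.349
outer loop
vertex -0.905 1.333 0.103
vertex 0.573 2.479 1.206
vertex 0.77 2.14 0.157
endloop
endfacet
facet normal 0.901 0.434 0.029
outer loop
vertex 0.77 2.14 0.157
vertex 1.225 1.087 1.777
vertex 1.422 0.748 0.728
endloop
endfacet
facet normal 0.901 0.434 0.029
outer loop
vertex 0.573 2.479 1.206
vertex 1.225 1.087 1.777
vertex 0.77 2.14 0.157
endloop
endfacet

endsolid


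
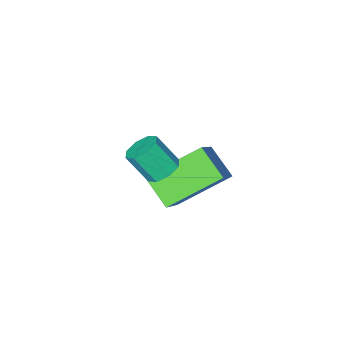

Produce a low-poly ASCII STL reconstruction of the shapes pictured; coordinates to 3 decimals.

solid 
facet normal -0.360 0.481 -0.800
outer loop
vertex 1.948 1.472 0.913
vertex 1.496 1.16 0.929
vertex 1.645 1.641 1.151
endloop
endfacet
facet normal 0.594 0.779 0.203
outer loop
vertex 1.948 1.472 0.913
vertex 1.645 1.641 1.151
vertex 2.337 0.951 1.775
endloop
endfacet
facet normal 0.594 0.779 0.202
outer loop
vertex 2.337 0.951 1.775
vertex 1.645 1.641 1.151
vertex 2.034 1.12 2.014
endloop
endfacet
facet normal 0.360 -0.483 0.798
outer loop
vertex 2.337 0.951 1.775
vertex 2.034 1.12 2.014
vertex 1.884 0.64 1.791
endloop
endfacet
facet normal -0.360 0.481 -0.800
outer loop
vertex 1.645 1.641 1.151
vertex 1.496 1.16 0.929
vertex 1.254 1.528 1.259
endloop
endfacet
facet normal -0.091 0.834 0.544
outer loop
vertex 1.645 1.641 1.151
vertex 1.254 1.528 1.259
vertex 2.034 1.12 2.014
endloop
endfacet
facet normal -0.091 0.834 0.544
outer loop
vertex 2.034 1.12 2.014
vertex 1.254 1.528 1.259
vertex 1.643 1.007 2.122
endloop
endfacet
facet normal 0.360 -0.483 0.798
outer loop
vertex 2.034 1.12 2.014
vertex 1.643 1.007 2.122
vertex 1.884 0.64 1.791
endloop
endfacet
facet normal -0.360 0.480 -0.800
outer loop
vertex 1.254 1.528 1.259
vertex 1.496 1.16 0.929
vertex 1.005 1.2 1.174
endloop
endfacet
facet normal -0.720 0.400 0.566
outer loop
vertex 1.254 1.528 1.259
vertex 1.005 1.2 1.174
vertex 1.643 1.007 2.122
endloop
endfacet
facet normal -0.721 0.399 0.566
outer loop
vertex 1.643 1.007 2.122
vertex 1.005 1.2 1.174
vertex 1.394 0.679 2.036
endloop
endfacet
facet normal 0.361 -0.483 0.798
outer loop
vertex 1.643 1.007 2.122
vertex 1.394 0.679 2.036
vertex 1.884 0.64 1.791
endloop
endfacet
facet normal -0.359 0.482 -0.799
outer loop
vertex 1.005 1.2 1.174
vertex 1.496 1.16 0.929
vertex 1.043 0.849 0.945
endloop
endfacet
facet normal -0.928 -0.268 0.257
outer loop
vertex 1.005 1.2 1.174
vertex 1.043 0.849 0.945
vertex 1.394 0.679 2.036
endloop
endfacet
facet normal -0.928 -0.268 0.257
outer loop
vertex 1.394 0.679 2.036
vertex 1.043 0.849 0.945
vertex 1.432 0.328 1.807
endloop
endfacet
facet normal 0.361 -0.482 0.798
outer loop
vertex 1.394 0.679 2.036
vertex 1.432 0.328 1.807
vertex 1.884 0.64 1.791
endloop
endfacet
facet normal -0.360 0.483 -0.798
outer loop
vertex 1.043 0.849 0.945
vertex 1.496 1.16 0.929
vertex 1.346 0.68 0.706
endloop
endfacet
facet normal -0.594 -0.779 -0.203
outer loop
vertex 1.043 0.849 0.945
vertex 1.346 0.68 0.706
vertex 1.432 0.328 1.807
endloop
endfacet
facet normal -0.594 -0.779 -0.203
outer loop
vertex 1.432 0.328 1.807
vertex 1.346 0.68 0.706
vertex 1.735 0.159 1.569
endloop
endfacet
facet normal 0.360 -0.481 0.800
outer loop
vertex 1.432 0.328 1.807
vertex 1.735 0.159 1.569
vertex 1.884 0.64 1.791
endloop
endfacet
facet normal -0.360 0.483 -0.798
outer loop
vertex 1.346 0.68 0.706
vertex 1.496 1.16 0.929
vertex 1.737 0.793 0.598
endloop
endfacet
facet normal 0.091 -0.834 -0.544
outer loop
vertex 1.346 0.68 0.706
vertex 1.737 0.793 0.598
vertex 1.735 0.159 1.569
endloop
endfacet
facet normal 0.091 -0.834 -0.544
outer loop
vertex 1.735 0.159 1.569
vertex 1.737 0.793 0.598
vertex 2.126 0.272 1.461
endloop
endfacet
facet normal 0.360 -0.481 0.800
outer loop
vertex 1.735 0.159 1.569
vertex 2.126 0.272 1.461
vertex 1.884 0.64 1.791
endloop
endfacet
facet normal -0.361 0.483 -0.798
outer loop
vertex 1.737 0.793 0.598
vertex 1.496 1.16 0.929
vertex 1.986 1.121 0.684
endloop
endfacet
facet normal 0.721 -0.399 -0.566
outer loop
vertex 1.737 0.793 0.598
vertex 1.986 1.121 0.684
vertex 2.126 0.272 1.461
endloop
endfacet
facet normal 0.720 -0.400 -0.567
outer loop
vertex 2.126 0.272 1.461
vertex 1.986 1.121 0.684
vertex 2.375 0.6 1.546
endloop
endfacet
facet normal 0.360 -0.480 0.800
outer loop
vertex 2.126 0.272 1.461
vertex 2.375 0.6 1.546
vertex 1.884 0.64 1.791
endloop
endfacet
facet normal -0.361 0.482 -0.798
outer loop
vertex 1.986 1.121 0.684
vertex 1.496 1.16 0.929
vertex 1.948 1.472 0.913
endloop
endfacet
facet normal 0.928 0.268 -0.257
outer loop
vertex 1.986 1.121 0.684
vertex 1.948 1.472 0.913
vertex 2.375 0.6 1.546
endloop
endfacet
facet normal 0.928 0.268 -0.257
outer loop
vertex 2.375 0.6 1.546
vertex 1.948 1.472 0.913
vertex 2.337 0.951 1.775
endloop
endfacet
facet normal 0.359 -0.482 0.799
outer loop
vertex 2.375 0.6 1.546
vertex 2.337 0.951 1.775
vertex 1.884 0.64 1.791
endloop
endfacet
facet normal -0.547 -0.502 -0.670
outer loop
vertex 0.117 -1.235 -1.986
vertex -1.495 -0.702 -1.069
vertex 0.053 -0.251 -2.671
endloop
endfacet
facet normal 0.835 -0.277 -0.475
outer loop
vertex 1.115 0.722 -1.371
vertex 0.117 -1.235 -1.986
vertex 0.053 -0.251 -2.671
endloop
endfacet
facet normal -0.547 -0.501 -0.670
outer loop
vertex 0.053 -0.251 -2.671
vertex -1.495 -0.702 -1.069
vertex -1.559 0.282 -1.753
endloop
endfacet
facet normal -0.053 0.820 -0.570
outer loop
vertex -1.559 0.282 -1.753
vertex 1.115 0.722 -1.371
vertex 0.053 -0.251 -2.671
endloop
endfacet
facet normal 0.053 -0.820 0.570
outer loop
vertex 0.117 -1.235 -1.986
vertex -0.433 0.271 0.231
vertex -1.495 -0.702 -1.069
endloop
endfacet
facet normal 0.835 -0.276 -0.476
outer loop
vertex 1.179 -0.262 -0.687
vertex 0.117 -1.235 -1.986
vertex 1.115 0.722 -1.371
endloop
endfacet
facet normal 0.054 -0.820 0.570
outer loop
vertex 1.179 -0.262 -0.687
vertex -0.433 0.271 0.231
vertex 0.117 -1.235 -1.986
endloop
endfacet
facet normal -0.835 0.276 0.476
outer loop
vertex -1.495 -0.702 -1.069
vertex -0.433 0.271 0.231
vertex -1.559 0.282 -1.753
endloop
endfacet
facet normal -0.053 0.820 -0.570
outer loop
vertex -0.497 1.255 -0.454
vertex 1.115 0.722 -1.371
vertex -1.559 0.282 -1.753
endloop
endfacet
facet normal -0.835 0.277 0.475
outer loop
vertex -1.559 0.282 -1.753
vertex -0.433 0.271 0.231
vertex -0.497 1.255 -0.454
endloop
endfacet
facet normal 0.547 0.501 0.670
outer loop
vertex -0.497 1.255 -0.454
vertex 1.179 -0.262 -0.687
vertex 1.115 0.722 -1.371
endloop
endfacet
facet normal 0.547 0.502 0.670
outer loop
vertex -0.433 0.271 0.231
vertex 1.179 -0.262 -0.687
vertex -0.497 1.255 -0.454
endloop
endfacet

endsolid
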